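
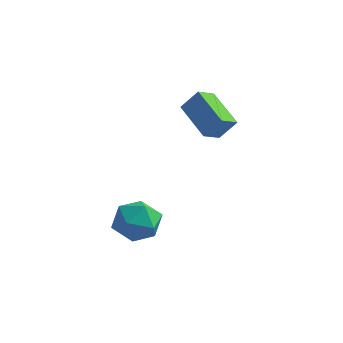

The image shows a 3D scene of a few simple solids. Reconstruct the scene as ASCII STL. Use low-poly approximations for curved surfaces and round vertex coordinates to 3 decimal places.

solid 
facet normal -0.558 -0.247 -0.792
outer loop
vertex -0.547 -0.149 1.729
vertex -2.176 0.774 2.589
vertex -0.285 0.745 1.265
endloop
endfacet
facet normal 0.790 -0.448 -0.417
outer loop
vertex 0.396 1.046 2.231
vertex -0.547 -0.149 1.729
vertex -0.285 0.745 1.265
endloop
endfacet
facet normal -0.558 -0.248 -0.792
outer loop
vertex -0.285 0.745 1.265
vertex -2.176 0.774 2.589
vertex -1.914 1.667 2.125
endloop
endfacet
facet normal 0.251 0.859 -0.445
outer loop
vertex -1.914 1.667 2.125
vertex 0.396 1.046 2.231
vertex -0.285 0.745 1.265
endloop
endfacet
facet normal -0.252 -0.859 0.445
outer loop
vertex -0.547 -0.149 1.729
vertex -1.495 1.075 3.555
vertex -2.176 0.774 2.589
endloop
endfacet
facet normal 0.790 -0.449 -0.417
outer loop
vertex 0.134 0.153 2.695
vertex -0.547 -0.149 1.729
vertex 0.396 1.046 2.231
endloop
endfacet
facet normal -0.251 -0.859 0.446
outer loop
vertex 0.134 0.153 2.695
vertex -1.495 1.075 3.555
vertex -0.547 -0.149 1.729
endloop
endfacet
facet normal -0.790 0.449 0.417
outer loop
vertex -2.176 0.774 2.589
vertex -1.495 1.075 3.555
vertex -1.914 1.667 2.125
endloop
endfacet
facet normal 0.251 0.859 -0.446
outer loop
vertex -1.233 1.969 3.091
vertex 0.396 1.046 2.231
vertex -1.914 1.667 2.125
endloop
endfacet
facet normal -0.791 0.448 0.417
outer loop
vertex -1.914 1.667 2.125
vertex -1.495 1.075 3.555
vertex -1.233 1.969 3.091
endloop
endfacet
facet normal 0.558 0.248 0.792
outer loop
vertex -1.233 1.969 3.091
vertex 0.134 0.153 2.695
vertex 0.396 1.046 2.231
endloop
endfacet
facet normal 0.558 0.247 0.792
outer loop
vertex -1.495 1.075 3.555
vertex 0.134 0.153 2.695
vertex -1.233 1.969 3.091
endloop
endfacet
facet normal -0.957 -0.229 0.178
outer loop
vertex -3.115 -2.614 -2.501
vertex -2.866 -3.748 -2.624
vertex -2.791 -3.244 -1.574
endloop
endfacet
facet normal -0.770 0.369 0.520
outer loop
vertex -3.115 -2.614 -2.501
vertex -2.791 -3.244 -1.574
vertex -2.373 -2.165 -1.72
endloop
endfacet
facet normal -0.543 0.839 0.033
outer loop
vertex -3.115 -2.614 -2.501
vertex -2.373 -2.165 -1.72
vertex -2.189 -2.001 -2.861
endloop
endfacet
facet normal -0.589 0.531 -0.609
outer loop
vertex -3.115 -2.614 -2.501
vertex -2.189 -2.001 -2.861
vertex -2.494 -2.98 -3.42
endloop
endfacet
facet normal -0.845 -0.129 -0.519
outer loop
vertex -3.115 -2.614 -2.501
vertex -2.494 -2.98 -3.42
vertex -2.866 -3.748 -2.624
endloop
endfacet
facet normal -0.224 0.215 0.951
outer loop
vertex -2.373 -2.165 -1.72
vertex -2.791 -3.244 -1.574
vertex -1.666 -3.02 -1.36
endloop
endfacet
facet normal -0.525 -0.752 0.399
outer loop
vertex -2.791 -3.244 -1.574
vertex -2.866 -3.748 -2.624
vertex -1.971 -3.999 -1.919
endloop
endfacet
facet normal -0.343 -0.591 -0.730
outer loop
vertex -2.866 -3.748 -2.624
vertex -2.494 -2.98 -3.42
vertex -1.787 -3.835 -3.06
endloop
endfacet
facet normal 0.071 0.478 -0.876
outer loop
vertex -2.494 -2.98 -3.42
vertex -2.189 -2.001 -2.861
vertex -1.369 -2.756 -3.206
endloop
endfacet
facet normal 0.145 0.976 0.164
outer loop
vertex -2.189 -2.001 -2.861
vertex -2.373 -2.165 -1.72
vertex -1.294 -2.252 -2.156
endloop
endfacet
facet normal 0.589 -0.531 0.609
outer loop
vertex -1.045 -3.386 -2.279
vertex -1.666 -3.02 -1.36
vertex -1.971 -3.999 -1.919
endloop
endfacet
facet normal 0.543 -0.839 -0.033
outer loop
vertex -1.045 -3.386 -2.279
vertex -1.971 -3.999 -1.919
vertex -1.787 -3.835 -3.06
endloop
endfacet
facet normal 0.770 -0.369 -0.520
outer loop
vertex -1.045 -3.386 -2.279
vertex -1.787 -3.835 -3.06
vertex -1.369 -2.756 -3.206
endloop
endfacet
facet normal 0.957 0.229 -0.178
outer loop
vertex -1.045 -3.386 -2.279
vertex -1.369 -2.756 -3.206
vertex -1.294 -2.252 -2.156
endloop
endfacet
facet normal 0.845 0.129 0.519
outer loop
vertex -1.045 -3.386 -2.279
vertex -1.294 -2.252 -2.156
vertex -1.666 -3.02 -1.36
endloop
endfacet
facet normal -0.071 -0.478 0.876
outer loop
vertex -1.971 -3.999 -1.919
vertex -1.666 -3.02 -1.36
vertex -2.791 -3.244 -1.574
endloop
endfacet
facet normal -0.145 -0.976 -0.164
outer loop
vertex -1.787 -3.835 -3.06
vertex -1.971 -3.999 -1.919
vertex -2.866 -3.748 -2.624
endloop
endfacet
facet normal 0.224 -0.215 -0.951
outer loop
vertex -1.369 -2.756 -3.206
vertex -1.787 -3.835 -3.06
vertex -2.494 -2.98 -3.42
endloop
endfacet
facet normal 0.525 0.752 -0.399
outer loop
vertex -1.294 -2.252 -2.156
vertex -1.369 -2.756 -3.206
vertex -2.189 -2.001 -2.861
endloop
endfacet
facet normal 0.343 0.591 0.730
outer loop
vertex -1.666 -3.02 -1.36
vertex -1.294 -2.252 -2.156
vertex -2.373 -2.165 -1.72
endloop
endfacet

endsolid


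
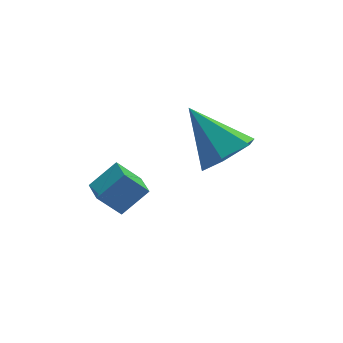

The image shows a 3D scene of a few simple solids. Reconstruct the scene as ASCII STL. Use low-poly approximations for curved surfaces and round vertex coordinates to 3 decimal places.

solid 
facet normal -0.768 -0.071 -0.636
outer loop
vertex -2.493 3.435 -1.016
vertex -2.442 4.349 -1.18
vertex -1.785 3.246 -1.85
endloop
endfacet
facet normal -0.054 -0.983 0.177
outer loop
vertex -0.878 3.331 -1.1
vertex -2.493 3.435 -1.016
vertex -1.785 3.246 -1.85
endloop
endfacet
facet normal -0.768 -0.071 -0.636
outer loop
vertex -1.785 3.246 -1.85
vertex -2.442 4.349 -1.18
vertex -1.734 4.16 -2.014
endloop
endfacet
facet normal 0.637 -0.170 -0.751
outer loop
vertex -1.734 4.16 -2.014
vertex -0.878 3.331 -1.1
vertex -1.785 3.246 -1.85
endloop
endfacet
facet normal -0.637 0.170 0.751
outer loop
vertex -2.493 3.435 -1.016
vertex -1.535 4.434 -0.43
vertex -2.442 4.349 -1.18
endloop
endfacet
facet normal -0.054 -0.983 0.177
outer loop
vertex -1.586 3.52 -0.266
vertex -2.493 3.435 -1.016
vertex -0.878 3.331 -1.1
endloop
endfacet
facet normal -0.637 0.170 0.751
outer loop
vertex -1.586 3.52 -0.266
vertex -1.535 4.434 -0.43
vertex -2.493 3.435 -1.016
endloop
endfacet
facet normal 0.054 0.983 -0.177
outer loop
vertex -2.442 4.349 -1.18
vertex -1.535 4.434 -0.43
vertex -1.734 4.16 -2.014
endloop
endfacet
facet normal 0.637 -0.170 -0.751
outer loop
vertex -0.827 4.245 -1.264
vertex -0.878 3.331 -1.1
vertex -1.734 4.16 -2.014
endloop
endfacet
facet normal 0.054 0.983 -0.177
outer loop
vertex -1.734 4.16 -2.014
vertex -1.535 4.434 -0.43
vertex -0.827 4.245 -1.264
endloop
endfacet
facet normal 0.768 0.071 0.636
outer loop
vertex -0.827 4.245 -1.264
vertex -1.586 3.52 -0.266
vertex -0.878 3.331 -1.1
endloop
endfacet
facet normal 0.768 0.071 0.636
outer loop
vertex -1.535 4.434 -0.43
vertex -1.586 3.52 -0.266
vertex -0.827 4.245 -1.264
endloop
endfacet
facet normal 0.374 -0.637 -0.674
outer loop
vertex 2.027 2.646 0.791
vertex 1.558 3.151 0.053
vertex 2.494 3.411 0.327
endloop
endfacet
facet normal 0.594 0.120 0.795
outer loop
vertex 2.027 2.646 0.791
vertex 2.494 3.411 0.327
vertex 0.782 4.469 1.447
endloop
endfacet
facet normal 0.374 -0.637 -0.674
outer loop
vertex 2.494 3.411 0.327
vertex 1.558 3.151 0.053
vertex 2.025 3.916 -0.411
endloop
endfacet
facet normal 0.593 0.788 0.162
outer loop
vertex 2.494 3.411 0.327
vertex 2.025 3.916 -0.411
vertex 0.782 4.469 1.447
endloop
endfacet
facet normal 0.375 -0.637 -0.673
outer loop
vertex 2.025 3.916 -0.411
vertex 1.558 3.151 0.053
vertex 1.089 3.655 -0.686
endloop
endfacet
facet normal -0.147 0.917 -0.371
outer loop
vertex 2.025 3.916 -0.411
vertex 1.089 3.655 -0.686
vertex 0.782 4.469 1.447
endloop
endfacet
facet normal 0.374 -0.638 -0.673
outer loop
vertex 1.089 3.655 -0.686
vertex 1.558 3.151 0.053
vertex 0.621 2.89 -0.221
endloop
endfacet
facet normal -0.886 0.377 -0.271
outer loop
vertex 1.089 3.655 -0.686
vertex 0.621 2.89 -0.221
vertex 0.782 4.469 1.447
endloop
endfacet
facet normal 0.374 -0.637 -0.674
outer loop
vertex 0.621 2.89 -0.221
vertex 1.558 3.151 0.053
vertex 1.09 2.385 0.517
endloop
endfacet
facet normal -0.885 -0.292 0.362
outer loop
vertex 0.621 2.89 -0.221
vertex 1.09 2.385 0.517
vertex 0.782 4.469 1.447
endloop
endfacet
facet normal 0.374 -0.637 -0.674
outer loop
vertex 1.09 2.385 0.517
vertex 1.558 3.151 0.053
vertex 2.027 2.646 0.791
endloop
endfacet
facet normal -0.145 -0.421 0.895
outer loop
vertex 1.09 2.385 0.517
vertex 2.027 2.646 0.791
vertex 0.782 4.469 1.447
endloop
endfacet

endsolid


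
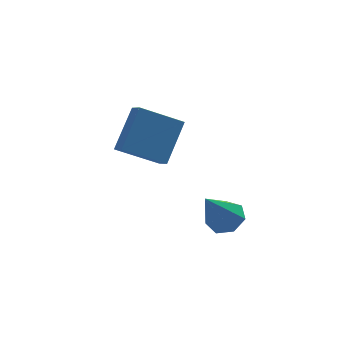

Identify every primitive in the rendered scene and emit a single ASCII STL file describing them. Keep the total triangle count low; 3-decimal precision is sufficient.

solid 
facet normal 0.490 0.259 -0.832
outer loop
vertex 0.691 -1.156 -2.927
vertex 0.114 -0.614 -3.098
vertex 0.792 -0.511 -2.667
endloop
endfacet
facet normal 0.647 -0.370 0.666
outer loop
vertex 0.691 -1.156 -2.927
vertex 0.792 -0.511 -2.667
vertex -0.894 -1.146 -1.382
endloop
endfacet
facet normal 0.490 0.258 -0.833
outer loop
vertex 0.792 -0.511 -2.667
vertex 0.114 -0.614 -3.098
vertex 0.383 0.057 -2.732
endloop
endfacet
facet normal 0.448 0.413 0.793
outer loop
vertex 0.792 -0.511 -2.667
vertex 0.383 0.057 -2.732
vertex -0.894 -1.146 -1.382
endloop
endfacet
facet normal 0.489 0.258 -0.833
outer loop
vertex 0.383 0.057 -2.732
vertex 0.114 -0.614 -3.098
vertex -0.229 0.119 -3.072
endloop
endfacet
facet normal -0.212 0.821 0.531
outer loop
vertex 0.383 0.057 -2.732
vertex -0.229 0.119 -3.072
vertex -0.894 -1.146 -1.382
endloop
endfacet
facet normal 0.490 0.259 -0.833
outer loop
vertex -0.229 0.119 -3.072
vertex 0.114 -0.614 -3.098
vertex -0.582 -0.371 -3.432
endloop
endfacet
facet normal -0.835 0.544 0.079
outer loop
vertex -0.229 0.119 -3.072
vertex -0.582 -0.371 -3.432
vertex -0.894 -1.146 -1.382
endloop
endfacet
facet normal 0.490 0.258 -0.833
outer loop
vertex -0.582 -0.371 -3.432
vertex 0.114 -0.614 -3.098
vertex -0.411 -1.044 -3.54
endloop
endfacet
facet normal -0.953 -0.206 -0.223
outer loop
vertex -0.582 -0.371 -3.432
vertex -0.411 -1.044 -3.54
vertex -0.894 -1.146 -1.382
endloop
endfacet
facet normal 0.490 0.258 -0.833
outer loop
vertex -0.411 -1.044 -3.54
vertex 0.114 -0.614 -3.098
vertex 0.156 -1.393 -3.315
endloop
endfacet
facet normal -0.475 -0.867 -0.147
outer loop
vertex -0.411 -1.044 -3.54
vertex 0.156 -1.393 -3.315
vertex -0.894 -1.146 -1.382
endloop
endfacet
facet normal 0.490 0.258 -0.833
outer loop
vertex 0.156 -1.393 -3.315
vertex 0.114 -0.614 -3.098
vertex 0.691 -1.156 -2.927
endloop
endfacet
facet normal 0.236 -0.939 0.248
outer loop
vertex 0.156 -1.393 -3.315
vertex 0.691 -1.156 -2.927
vertex -0.894 -1.146 -1.382
endloop
endfacet
facet normal -0.852 0.211 0.479
outer loop
vertex -2.714 3.171 -1.19
vertex -1.634 4.233 0.265
vertex -2.793 3.865 -1.637
endloop
endfacet
facet normal -0.515 -0.505 -0.693
outer loop
vertex -1.106 3.447 -2.585
vertex -2.714 3.171 -1.19
vertex -2.793 3.865 -1.637
endloop
endfacet
facet normal -0.852 0.212 0.478
outer loop
vertex -2.793 3.865 -1.637
vertex -1.634 4.233 0.265
vertex -1.713 4.927 -0.183
endloop
endfacet
facet normal -0.096 0.836 -0.540
outer loop
vertex -1.713 4.927 -0.183
vertex -1.106 3.447 -2.585
vertex -2.793 3.865 -1.637
endloop
endfacet
facet normal 0.096 -0.837 0.539
outer loop
vertex -2.714 3.171 -1.19
vertex 0.053 3.815 -0.683
vertex -1.634 4.233 0.265
endloop
endfacet
facet normal -0.514 -0.506 -0.693
outer loop
vertex -1.027 2.753 -2.137
vertex -2.714 3.171 -1.19
vertex -1.106 3.447 -2.585
endloop
endfacet
facet normal 0.096 -0.836 0.540
outer loop
vertex -1.027 2.753 -2.137
vertex 0.053 3.815 -0.683
vertex -2.714 3.171 -1.19
endloop
endfacet
facet normal 0.514 0.506 0.693
outer loop
vertex -1.634 4.233 0.265
vertex 0.053 3.815 -0.683
vertex -1.713 4.927 -0.183
endloop
endfacet
facet normal -0.096 0.836 -0.540
outer loop
vertex -0.026 4.509 -1.13
vertex -1.106 3.447 -2.585
vertex -1.713 4.927 -0.183
endloop
endfacet
facet normal 0.514 0.505 0.693
outer loop
vertex -1.713 4.927 -0.183
vertex 0.053 3.815 -0.683
vertex -0.026 4.509 -1.13
endloop
endfacet
facet normal 0.852 -0.212 -0.478
outer loop
vertex -0.026 4.509 -1.13
vertex -1.027 2.753 -2.137
vertex -1.106 3.447 -2.585
endloop
endfacet
facet normal 0.852 -0.211 -0.479
outer loop
vertex 0.053 3.815 -0.683
vertex -1.027 2.753 -2.137
vertex -0.026 4.509 -1.13
endloop
endfacet

endsolid


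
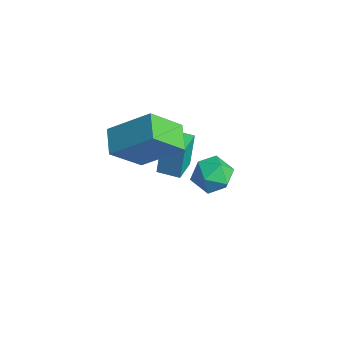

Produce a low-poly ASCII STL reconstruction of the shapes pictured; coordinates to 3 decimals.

solid 
facet normal 0.102 0.879 -0.466
outer loop
vertex 0.536 -2.797 2.628
vertex -0.176 -2.602 2.839
vertex 0.42 -2.431 3.292
endloop
endfacet
facet normal 0.733 0.642 -0.226
outer loop
vertex 0.536 -2.797 2.628
vertex 0.42 -2.431 3.292
vertex 0.919 -3.013 3.256
endloop
endfacet
facet normal 0.854 0.003 -0.520
outer loop
vertex 0.536 -2.797 2.628
vertex 0.919 -3.013 3.256
vertex 0.632 -3.543 2.781
endloop
endfacet
facet normal 0.301 -0.154 -0.941
outer loop
vertex 0.536 -2.797 2.628
vertex 0.632 -3.543 2.781
vertex -0.045 -3.289 2.523
endloop
endfacet
facet normal -0.163 0.386 -0.908
outer loop
vertex 0.536 -2.797 2.628
vertex -0.045 -3.289 2.523
vertex -0.176 -2.602 2.839
endloop
endfacet
facet normal 0.681 0.554 0.480
outer loop
vertex 0.919 -3.013 3.256
vertex 0.42 -2.431 3.292
vertex 0.445 -2.951 3.857
endloop
endfacet
facet normal -0.339 0.936 0.092
outer loop
vertex 0.42 -2.431 3.292
vertex -0.176 -2.602 2.839
vertex -0.232 -2.697 3.599
endloop
endfacet
facet normal -0.771 0.139 -0.622
outer loop
vertex -0.176 -2.602 2.839
vertex -0.045 -3.289 2.523
vertex -0.519 -3.227 3.124
endloop
endfacet
facet normal -0.018 -0.736 -0.677
outer loop
vertex -0.045 -3.289 2.523
vertex 0.632 -3.543 2.781
vertex -0.02 -3.809 3.088
endloop
endfacet
facet normal 0.878 -0.479 0.005
outer loop
vertex 0.632 -3.543 2.781
vertex 0.919 -3.013 3.256
vertex 0.576 -3.638 3.541
endloop
endfacet
facet normal -0.301 0.154 0.941
outer loop
vertex -0.136 -3.443 3.752
vertex 0.445 -2.951 3.857
vertex -0.232 -2.697 3.599
endloop
endfacet
facet normal -0.854 -0.003 0.520
outer loop
vertex -0.136 -3.443 3.752
vertex -0.232 -2.697 3.599
vertex -0.519 -3.227 3.124
endloop
endfacet
facet normal -0.733 -0.642 0.226
outer loop
vertex -0.136 -3.443 3.752
vertex -0.519 -3.227 3.124
vertex -0.02 -3.809 3.088
endloop
endfacet
facet normal -0.102 -0.879 0.466
outer loop
vertex -0.136 -3.443 3.752
vertex -0.02 -3.809 3.088
vertex 0.576 -3.638 3.541
endloop
endfacet
facet normal 0.163 -0.386 0.908
outer loop
vertex -0.136 -3.443 3.752
vertex 0.576 -3.638 3.541
vertex 0.445 -2.951 3.857
endloop
endfacet
facet normal 0.018 0.736 0.677
outer loop
vertex -0.232 -2.697 3.599
vertex 0.445 -2.951 3.857
vertex 0.42 -2.431 3.292
endloop
endfacet
facet normal -0.878 0.479 -0.005
outer loop
vertex -0.519 -3.227 3.124
vertex -0.232 -2.697 3.599
vertex -0.176 -2.602 2.839
endloop
endfacet
facet normal -0.681 -0.554 -0.480
outer loop
vertex -0.02 -3.809 3.088
vertex -0.519 -3.227 3.124
vertex -0.045 -3.289 2.523
endloop
endfacet
facet normal 0.339 -0.936 -0.092
outer loop
vertex 0.576 -3.638 3.541
vertex -0.02 -3.809 3.088
vertex 0.632 -3.543 2.781
endloop
endfacet
facet normal 0.771 -0.139 0.622
outer loop
vertex 0.445 -2.951 3.857
vertex 0.576 -3.638 3.541
vertex 0.919 -3.013 3.256
endloop
endfacet
facet normal -0.628 0.753 -0.198
outer loop
vertex -4.62 -1.757 0.74
vertex -3.955 -1.214 0.697
vertex -4.496 -2.02 -0.65
endloop
endfacet
facet normal -0.774 -0.631 0.050
outer loop
vertex -3.825 -2.826 -0.437
vertex -4.62 -1.757 0.74
vertex -4.496 -2.02 -0.65
endloop
endfacet
facet normal -0.627 0.753 -0.199
outer loop
vertex -4.496 -2.02 -0.65
vertex -3.955 -1.214 0.697
vertex -3.83 -1.477 -0.693
endloop
endfacet
facet normal 0.088 -0.185 -0.979
outer loop
vertex -3.83 -1.477 -0.693
vertex -3.825 -2.826 -0.437
vertex -4.496 -2.02 -0.65
endloop
endfacet
facet normal -0.088 0.185 0.979
outer loop
vertex -4.62 -1.757 0.74
vertex -3.284 -2.02 0.91
vertex -3.955 -1.214 0.697
endloop
endfacet
facet normal -0.774 -0.631 0.050
outer loop
vertex -3.95 -2.563 0.953
vertex -4.62 -1.757 0.74
vertex -3.825 -2.826 -0.437
endloop
endfacet
facet normal -0.088 0.185 0.979
outer loop
vertex -3.95 -2.563 0.953
vertex -3.284 -2.02 0.91
vertex -4.62 -1.757 0.74
endloop
endfacet
facet normal 0.774 0.631 -0.050
outer loop
vertex -3.955 -1.214 0.697
vertex -3.284 -2.02 0.91
vertex -3.83 -1.477 -0.693
endloop
endfacet
facet normal 0.088 -0.185 -0.979
outer loop
vertex -3.16 -2.283 -0.48
vertex -3.825 -2.826 -0.437
vertex -3.83 -1.477 -0.693
endloop
endfacet
facet normal 0.775 0.631 -0.050
outer loop
vertex -3.83 -1.477 -0.693
vertex -3.284 -2.02 0.91
vertex -3.16 -2.283 -0.48
endloop
endfacet
facet normal 0.628 -0.753 0.199
outer loop
vertex -3.16 -2.283 -0.48
vertex -3.95 -2.563 0.953
vertex -3.825 -2.826 -0.437
endloop
endfacet
facet normal 0.627 -0.753 0.198
outer loop
vertex -3.284 -2.02 0.91
vertex -3.95 -2.563 0.953
vertex -3.16 -2.283 -0.48
endloop
endfacet
facet normal -0.844 0.407 0.350
outer loop
vertex -3.627 -4.815 3.197
vertex -2.627 -3.735 4.35
vertex -3.547 -3.654 2.041
endloop
endfacet
facet normal -0.535 -0.578 -0.617
outer loop
vertex -2.653 -4.085 1.67
vertex -3.627 -4.815 3.197
vertex -3.547 -3.654 2.041
endloop
endfacet
facet normal -0.844 0.406 0.351
outer loop
vertex -3.547 -3.654 2.041
vertex -2.627 -3.735 4.35
vertex -2.548 -2.574 3.195
endloop
endfacet
facet normal 0.049 0.708 -0.705
outer loop
vertex -2.548 -2.574 3.195
vertex -2.653 -4.085 1.67
vertex -3.547 -3.654 2.041
endloop
endfacet
facet normal -0.049 -0.708 0.705
outer loop
vertex -3.627 -4.815 3.197
vertex -1.733 -4.166 3.979
vertex -2.627 -3.735 4.35
endloop
endfacet
facet normal -0.535 -0.577 -0.617
outer loop
vertex -2.732 -5.246 2.825
vertex -3.627 -4.815 3.197
vertex -2.653 -4.085 1.67
endloop
endfacet
facet normal -0.048 -0.708 0.704
outer loop
vertex -2.732 -5.246 2.825
vertex -1.733 -4.166 3.979
vertex -3.627 -4.815 3.197
endloop
endfacet
facet normal 0.535 0.578 0.617
outer loop
vertex -2.627 -3.735 4.35
vertex -1.733 -4.166 3.979
vertex -2.548 -2.574 3.195
endloop
endfacet
facet normal 0.048 0.708 -0.705
outer loop
vertex -1.653 -3.005 2.823
vertex -2.653 -4.085 1.67
vertex -2.548 -2.574 3.195
endloop
endfacet
facet normal 0.535 0.578 0.617
outer loop
vertex -2.548 -2.574 3.195
vertex -1.733 -4.166 3.979
vertex -1.653 -3.005 2.823
endloop
endfacet
facet normal 0.844 -0.406 -0.351
outer loop
vertex -1.653 -3.005 2.823
vertex -2.732 -5.246 2.825
vertex -2.653 -4.085 1.67
endloop
endfacet
facet normal 0.844 -0.407 -0.350
outer loop
vertex -1.733 -4.166 3.979
vertex -2.732 -5.246 2.825
vertex -1.653 -3.005 2.823
endloop
endfacet

endsolid


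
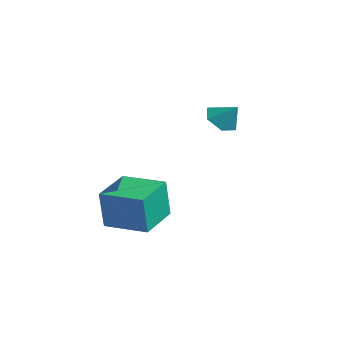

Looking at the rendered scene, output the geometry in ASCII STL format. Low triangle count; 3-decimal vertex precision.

solid 
facet normal -0.835 -0.550 -0.020
outer loop
vertex 1.563 -4.15 -1.078
vertex 0.429 -2.439 -0.741
vertex 1.417 -3.855 -3.061
endloop
endfacet
facet normal 0.545 -0.823 -0.162
outer loop
vertex 3.171 -2.701 -3.019
vertex 1.563 -4.15 -1.078
vertex 1.417 -3.855 -3.061
endloop
endfacet
facet normal -0.835 -0.550 -0.020
outer loop
vertex 1.417 -3.855 -3.061
vertex 0.429 -2.439 -0.741
vertex 0.283 -2.145 -2.724
endloop
endfacet
facet normal -0.073 0.146 -0.987
outer loop
vertex 0.283 -2.145 -2.724
vertex 3.171 -2.701 -3.019
vertex 1.417 -3.855 -3.061
endloop
endfacet
facet normal 0.073 -0.146 0.987
outer loop
vertex 1.563 -4.15 -1.078
vertex 2.183 -1.285 -0.699
vertex 0.429 -2.439 -0.741
endloop
endfacet
facet normal 0.545 -0.822 -0.162
outer loop
vertex 3.317 -2.995 -1.036
vertex 1.563 -4.15 -1.078
vertex 3.171 -2.701 -3.019
endloop
endfacet
facet normal 0.073 -0.146 0.987
outer loop
vertex 3.317 -2.995 -1.036
vertex 2.183 -1.285 -0.699
vertex 1.563 -4.15 -1.078
endloop
endfacet
facet normal -0.545 0.823 0.162
outer loop
vertex 0.429 -2.439 -0.741
vertex 2.183 -1.285 -0.699
vertex 0.283 -2.145 -2.724
endloop
endfacet
facet normal -0.073 0.146 -0.987
outer loop
vertex 2.037 -0.99 -2.682
vertex 3.171 -2.701 -3.019
vertex 0.283 -2.145 -2.724
endloop
endfacet
facet normal -0.545 0.822 0.162
outer loop
vertex 0.283 -2.145 -2.724
vertex 2.183 -1.285 -0.699
vertex 2.037 -0.99 -2.682
endloop
endfacet
facet normal 0.835 0.550 0.020
outer loop
vertex 2.037 -0.99 -2.682
vertex 3.317 -2.995 -1.036
vertex 3.171 -2.701 -3.019
endloop
endfacet
facet normal 0.835 0.550 0.020
outer loop
vertex 2.183 -1.285 -0.699
vertex 3.317 -2.995 -1.036
vertex 2.037 -0.99 -2.682
endloop
endfacet
facet normal -0.619 -0.315 -0.719
outer loop
vertex 1.391 2.623 1.414
vertex 0.919 2.171 2.018
vertex 0.709 3.015 1.829
endloop
endfacet
facet normal 0.478 0.877 -0.044
outer loop
vertex 1.391 2.623 1.414
vertex 0.709 3.015 1.829
vertex 1.661 2.549 2.882
endloop
endfacet
facet normal -0.618 -0.315 -0.720
outer loop
vertex 0.709 3.015 1.829
vertex 0.919 2.171 2.018
vertex 0.236 2.563 2.433
endloop
endfacet
facet normal -0.153 0.845 0.512
outer loop
vertex 0.709 3.015 1.829
vertex 0.236 2.563 2.433
vertex 1.661 2.549 2.882
endloop
endfacet
facet normal -0.618 -0.315 -0.720
outer loop
vertex 0.236 2.563 2.433
vertex 0.919 2.171 2.018
vertex 0.446 1.719 2.622
endloop
endfacet
facet normal -0.296 0.138 0.945
outer loop
vertex 0.236 2.563 2.433
vertex 0.446 1.719 2.622
vertex 1.661 2.549 2.882
endloop
endfacet
facet normal -0.618 -0.315 -0.720
outer loop
vertex 0.446 1.719 2.622
vertex 0.919 2.171 2.018
vertex 1.129 1.327 2.207
endloop
endfacet
facet normal 0.191 -0.537 0.822
outer loop
vertex 0.446 1.719 2.622
vertex 1.129 1.327 2.207
vertex 1.661 2.549 2.882
endloop
endfacet
facet normal -0.619 -0.315 -0.719
outer loop
vertex 1.129 1.327 2.207
vertex 0.919 2.171 2.018
vertex 1.601 1.779 1.603
endloop
endfacet
facet normal 0.822 -0.504 0.265
outer loop
vertex 1.129 1.327 2.207
vertex 1.601 1.779 1.603
vertex 1.661 2.549 2.882
endloop
endfacet
facet normal -0.619 -0.315 -0.719
outer loop
vertex 1.601 1.779 1.603
vertex 0.919 2.171 2.018
vertex 1.391 2.623 1.414
endloop
endfacet
facet normal 0.965 0.203 -0.167
outer loop
vertex 1.601 1.779 1.603
vertex 1.391 2.623 1.414
vertex 1.661 2.549 2.882
endloop
endfacet

endsolid


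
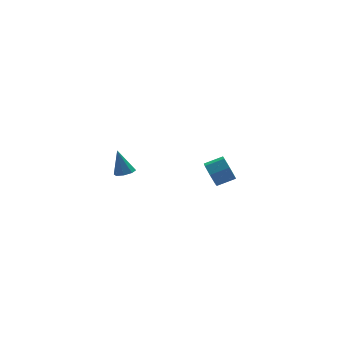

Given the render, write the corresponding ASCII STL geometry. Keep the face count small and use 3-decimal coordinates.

solid 
facet normal -0.915 0.151 -0.373
outer loop
vertex 3.769 2.712 -4.093
vertex 3.46 2.39 -3.466
vertex 3.633 3.13 -3.59
endloop
endfacet
facet normal 0.348 0.765 -0.542
outer loop
vertex 3.769 2.712 -4.093
vertex 3.633 3.13 -3.59
vertex 4.73 2.552 -3.701
endloop
endfacet
facet normal 0.348 0.765 -0.542
outer loop
vertex 4.73 2.552 -3.701
vertex 3.633 3.13 -3.59
vertex 4.594 2.97 -3.198
endloop
endfacet
facet normal 0.915 -0.152 0.374
outer loop
vertex 4.73 2.552 -3.701
vertex 4.594 2.97 -3.198
vertex 4.42 2.23 -3.074
endloop
endfacet
facet normal -0.915 0.151 -0.374
outer loop
vertex 3.633 3.13 -3.59
vertex 3.46 2.39 -3.466
vertex 3.366 2.99 -2.993
endloop
endfacet
facet normal 0.058 0.966 0.252
outer loop
vertex 3.633 3.13 -3.59
vertex 3.366 2.99 -2.993
vertex 4.594 2.97 -3.198
endloop
endfacet
facet normal 0.058 0.966 0.251
outer loop
vertex 4.594 2.97 -3.198
vertex 3.366 2.99 -2.993
vertex 4.327 2.831 -2.601
endloop
endfacet
facet normal 0.915 -0.153 0.374
outer loop
vertex 4.594 2.97 -3.198
vertex 4.327 2.831 -2.601
vertex 4.42 2.23 -3.074
endloop
endfacet
facet normal -0.915 0.152 -0.374
outer loop
vertex 3.366 2.99 -2.993
vertex 3.46 2.39 -3.466
vertex 3.17 2.399 -2.753
endloop
endfacet
facet normal -0.276 0.439 0.855
outer loop
vertex 3.366 2.99 -2.993
vertex 3.17 2.399 -2.753
vertex 4.327 2.831 -2.601
endloop
endfacet
facet normal -0.276 0.438 0.855
outer loop
vertex 4.327 2.831 -2.601
vertex 3.17 2.399 -2.753
vertex 4.131 2.239 -2.361
endloop
endfacet
facet normal 0.915 -0.152 0.373
outer loop
vertex 4.327 2.831 -2.601
vertex 4.131 2.239 -2.361
vertex 4.42 2.23 -3.074
endloop
endfacet
facet normal -0.915 0.153 -0.374
outer loop
vertex 3.17 2.399 -2.753
vertex 3.46 2.39 -3.466
vertex 3.191 1.801 -3.049
endloop
endfacet
facet normal -0.402 -0.418 0.815
outer loop
vertex 3.17 2.399 -2.753
vertex 3.191 1.801 -3.049
vertex 4.131 2.239 -2.361
endloop
endfacet
facet normal -0.402 -0.418 0.815
outer loop
vertex 4.131 2.239 -2.361
vertex 3.191 1.801 -3.049
vertex 4.152 1.641 -2.657
endloop
endfacet
facet normal 0.915 -0.152 0.373
outer loop
vertex 4.131 2.239 -2.361
vertex 4.152 1.641 -2.657
vertex 4.42 2.23 -3.074
endloop
endfacet
facet normal -0.915 0.153 -0.374
outer loop
vertex 3.191 1.801 -3.049
vertex 3.46 2.39 -3.466
vertex 3.415 1.646 -3.66
endloop
endfacet
facet normal -0.226 -0.961 0.161
outer loop
vertex 3.191 1.801 -3.049
vertex 3.415 1.646 -3.66
vertex 4.152 1.641 -2.657
endloop
endfacet
facet normal -0.226 -0.961 0.161
outer loop
vertex 4.152 1.641 -2.657
vertex 3.415 1.646 -3.66
vertex 4.376 1.486 -3.267
endloop
endfacet
facet normal 0.915 -0.151 0.374
outer loop
vertex 4.152 1.641 -2.657
vertex 4.376 1.486 -3.267
vertex 4.42 2.23 -3.074
endloop
endfacet
facet normal -0.915 0.153 -0.373
outer loop
vertex 3.415 1.646 -3.66
vertex 3.46 2.39 -3.466
vertex 3.672 2.051 -4.124
endloop
endfacet
facet normal 0.121 -0.780 -0.614
outer loop
vertex 3.415 1.646 -3.66
vertex 3.672 2.051 -4.124
vertex 4.376 1.486 -3.267
endloop
endfacet
facet normal 0.121 -0.780 -0.614
outer loop
vertex 4.376 1.486 -3.267
vertex 3.672 2.051 -4.124
vertex 4.633 1.892 -3.732
endloop
endfacet
facet normal 0.915 -0.151 0.374
outer loop
vertex 4.376 1.486 -3.267
vertex 4.633 1.892 -3.732
vertex 4.42 2.23 -3.074
endloop
endfacet
facet normal -0.915 0.152 -0.373
outer loop
vertex 3.672 2.051 -4.124
vertex 3.46 2.39 -3.466
vertex 3.769 2.712 -4.093
endloop
endfacet
facet normal 0.376 -0.012 -0.927
outer loop
vertex 3.672 2.051 -4.124
vertex 3.769 2.712 -4.093
vertex 4.633 1.892 -3.732
endloop
endfacet
facet normal 0.376 -0.012 -0.927
outer loop
vertex 4.633 1.892 -3.732
vertex 3.769 2.712 -4.093
vertex 4.73 2.552 -3.701
endloop
endfacet
facet normal 0.915 -0.152 0.374
outer loop
vertex 4.633 1.892 -3.732
vertex 4.73 2.552 -3.701
vertex 4.42 2.23 -3.074
endloop
endfacet
facet normal 0.140 -0.354 -0.925
outer loop
vertex -2.294 -2.48 1.431
vertex -2.758 -2.293 1.289
vertex -2.272 -2.108 1.292
endloop
endfacet
facet normal 0.881 0.119 0.457
outer loop
vertex -2.294 -2.48 1.431
vertex -2.272 -2.108 1.292
vertex -2.942 -1.827 2.511
endloop
endfacet
facet normal 0.140 -0.352 -0.926
outer loop
vertex -2.272 -2.108 1.292
vertex -2.758 -2.293 1.289
vertex -2.535 -1.844 1.152
endloop
endfacet
facet normal 0.646 0.741 0.184
outer loop
vertex -2.272 -2.108 1.292
vertex -2.535 -1.844 1.152
vertex -2.942 -1.827 2.511
endloop
endfacet
facet normal 0.140 -0.352 -0.925
outer loop
vertex -2.535 -1.844 1.152
vertex -2.758 -2.293 1.289
vertex -2.929 -1.843 1.092
endloop
endfacet
facet normal 0.004 1.000 -0.011
outer loop
vertex -2.535 -1.844 1.152
vertex -2.929 -1.843 1.092
vertex -2.942 -1.827 2.511
endloop
endfacet
facet normal 0.139 -0.352 -0.925
outer loop
vertex -2.929 -1.843 1.092
vertex -2.758 -2.293 1.289
vertex -3.222 -2.106 1.148
endloop
endfacet
facet normal -0.669 0.743 -0.015
outer loop
vertex -2.929 -1.843 1.092
vertex -3.222 -2.106 1.148
vertex -2.942 -1.827 2.511
endloop
endfacet
facet normal 0.138 -0.354 -0.925
outer loop
vertex -3.222 -2.106 1.148
vertex -2.758 -2.293 1.289
vertex -3.244 -2.478 1.287
endloop
endfacet
facet normal -0.977 0.123 0.175
outer loop
vertex -3.222 -2.106 1.148
vertex -3.244 -2.478 1.287
vertex -2.942 -1.827 2.511
endloop
endfacet
facet normal 0.138 -0.353 -0.925
outer loop
vertex -3.244 -2.478 1.287
vertex -2.758 -2.293 1.289
vertex -2.981 -2.742 1.427
endloop
endfacet
facet normal -0.741 -0.500 0.449
outer loop
vertex -3.244 -2.478 1.287
vertex -2.981 -2.742 1.427
vertex -2.942 -1.827 2.511
endloop
endfacet
facet normal 0.140 -0.354 -0.925
outer loop
vertex -2.981 -2.742 1.427
vertex -2.758 -2.293 1.289
vertex -2.587 -2.743 1.487
endloop
endfacet
facet normal -0.100 -0.759 0.644
outer loop
vertex -2.981 -2.742 1.427
vertex -2.587 -2.743 1.487
vertex -2.942 -1.827 2.511
endloop
endfacet
facet normal 0.141 -0.354 -0.925
outer loop
vertex -2.587 -2.743 1.487
vertex -2.758 -2.293 1.289
vertex -2.294 -2.48 1.431
endloop
endfacet
facet normal 0.574 -0.501 0.647
outer loop
vertex -2.587 -2.743 1.487
vertex -2.294 -2.48 1.431
vertex -2.942 -1.827 2.511
endloop
endfacet

endsolid


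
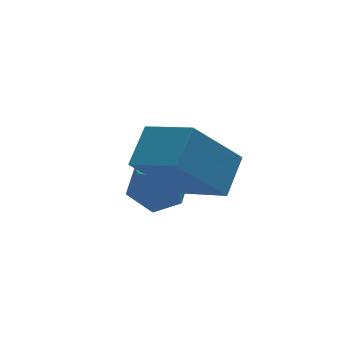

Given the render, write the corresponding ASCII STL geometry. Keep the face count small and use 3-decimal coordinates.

solid 
facet normal -0.597 -0.604 -0.528
outer loop
vertex 0.997 0.557 4.774
vertex 0.209 1.928 4.097
vertex 2.439 0.571 3.126
endloop
endfacet
facet normal 0.458 -0.797 0.394
outer loop
vertex 3.251 1.392 3.843
vertex 0.997 0.557 4.774
vertex 2.439 0.571 3.126
endloop
endfacet
facet normal -0.597 -0.604 -0.527
outer loop
vertex 2.439 0.571 3.126
vertex 0.209 1.928 4.097
vertex 1.651 1.942 2.448
endloop
endfacet
facet normal 0.658 0.006 -0.753
outer loop
vertex 1.651 1.942 2.448
vertex 3.251 1.392 3.843
vertex 2.439 0.571 3.126
endloop
endfacet
facet normal -0.658 -0.007 0.753
outer loop
vertex 0.997 0.557 4.774
vertex 1.021 2.749 4.814
vertex 0.209 1.928 4.097
endloop
endfacet
facet normal 0.458 -0.797 0.394
outer loop
vertex 1.809 1.378 5.492
vertex 0.997 0.557 4.774
vertex 3.251 1.392 3.843
endloop
endfacet
facet normal -0.659 -0.007 0.752
outer loop
vertex 1.809 1.378 5.492
vertex 1.021 2.749 4.814
vertex 0.997 0.557 4.774
endloop
endfacet
facet normal -0.458 0.797 -0.394
outer loop
vertex 0.209 1.928 4.097
vertex 1.021 2.749 4.814
vertex 1.651 1.942 2.448
endloop
endfacet
facet normal 0.658 0.007 -0.753
outer loop
vertex 2.463 2.763 3.166
vertex 3.251 1.392 3.843
vertex 1.651 1.942 2.448
endloop
endfacet
facet normal -0.458 0.797 -0.394
outer loop
vertex 1.651 1.942 2.448
vertex 1.021 2.749 4.814
vertex 2.463 2.763 3.166
endloop
endfacet
facet normal 0.597 0.604 0.528
outer loop
vertex 2.463 2.763 3.166
vertex 1.809 1.378 5.492
vertex 3.251 1.392 3.843
endloop
endfacet
facet normal 0.597 0.604 0.528
outer loop
vertex 1.021 2.749 4.814
vertex 1.809 1.378 5.492
vertex 2.463 2.763 3.166
endloop
endfacet
facet normal -0.299 0.512 0.806
outer loop
vertex 1.23 4.075 2.066
vertex 0.989 3.237 2.509
vertex 1.89 3.602 2.611
endloop
endfacet
facet normal 0.227 0.855 0.467
outer loop
vertex 1.23 4.075 2.066
vertex 1.89 3.602 2.611
vertex 2.154 3.998 1.757
endloop
endfacet
facet normal 0.014 0.979 -0.203
outer loop
vertex 1.23 4.075 2.066
vertex 2.154 3.998 1.757
vertex 1.416 3.878 1.127
endloop
endfacet
facet normal -0.645 0.712 -0.277
outer loop
vertex 1.23 4.075 2.066
vertex 1.416 3.878 1.127
vertex 0.696 3.407 1.592
endloop
endfacet
facet normal -0.837 0.424 0.346
outer loop
vertex 1.23 4.075 2.066
vertex 0.696 3.407 1.592
vertex 0.989 3.237 2.509
endloop
endfacet
facet normal 0.793 0.421 0.440
outer loop
vertex 2.154 3.998 1.757
vertex 1.89 3.602 2.611
vertex 2.484 3.113 2.008
endloop
endfacet
facet normal -0.057 -0.135 0.989
outer loop
vertex 1.89 3.602 2.611
vertex 0.989 3.237 2.509
vertex 1.764 2.642 2.473
endloop
endfacet
facet normal -0.929 -0.277 0.246
outer loop
vertex 0.989 3.237 2.509
vertex 0.696 3.407 1.592
vertex 1.026 2.522 1.843
endloop
endfacet
facet normal -0.618 0.191 -0.763
outer loop
vertex 0.696 3.407 1.592
vertex 1.416 3.878 1.127
vertex 1.29 2.918 0.989
endloop
endfacet
facet normal 0.448 0.622 -0.643
outer loop
vertex 1.416 3.878 1.127
vertex 2.154 3.998 1.757
vertex 2.191 3.283 1.091
endloop
endfacet
facet normal 0.645 -0.712 0.277
outer loop
vertex 1.95 2.445 1.534
vertex 2.484 3.113 2.008
vertex 1.764 2.642 2.473
endloop
endfacet
facet normal -0.014 -0.979 0.203
outer loop
vertex 1.95 2.445 1.534
vertex 1.764 2.642 2.473
vertex 1.026 2.522 1.843
endloop
endfacet
facet normal -0.227 -0.855 -0.467
outer loop
vertex 1.95 2.445 1.534
vertex 1.026 2.522 1.843
vertex 1.29 2.918 0.989
endloop
endfacet
facet normal 0.299 -0.512 -0.806
outer loop
vertex 1.95 2.445 1.534
vertex 1.29 2.918 0.989
vertex 2.191 3.283 1.091
endloop
endfacet
facet normal 0.837 -0.424 -0.346
outer loop
vertex 1.95 2.445 1.534
vertex 2.191 3.283 1.091
vertex 2.484 3.113 2.008
endloop
endfacet
facet normal 0.618 -0.191 0.763
outer loop
vertex 1.764 2.642 2.473
vertex 2.484 3.113 2.008
vertex 1.89 3.602 2.611
endloop
endfacet
facet normal -0.448 -0.622 0.643
outer loop
vertex 1.026 2.522 1.843
vertex 1.764 2.642 2.473
vertex 0.989 3.237 2.509
endloop
endfacet
facet normal -0.793 -0.421 -0.440
outer loop
vertex 1.29 2.918 0.989
vertex 1.026 2.522 1.843
vertex 0.696 3.407 1.592
endloop
endfacet
facet normal 0.057 0.135 -0.989
outer loop
vertex 2.191 3.283 1.091
vertex 1.29 2.918 0.989
vertex 1.416 3.878 1.127
endloop
endfacet
facet normal 0.929 0.277 -0.246
outer loop
vertex 2.484 3.113 2.008
vertex 2.191 3.283 1.091
vertex 2.154 3.998 1.757
endloop
endfacet

endsolid


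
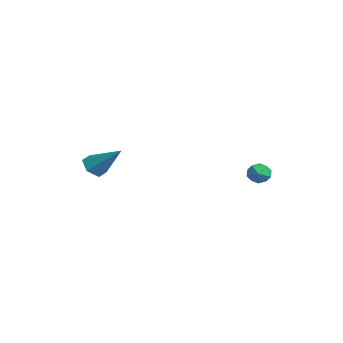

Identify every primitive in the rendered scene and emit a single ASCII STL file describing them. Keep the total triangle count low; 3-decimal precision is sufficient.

solid 
facet normal -0.147 0.700 0.699
outer loop
vertex 3.825 2.699 3.337
vertex 3.522 2.261 3.712
vertex 4.166 2.344 3.764
endloop
endfacet
facet normal 0.450 0.830 0.331
outer loop
vertex 3.825 2.699 3.337
vertex 4.166 2.344 3.764
vertex 4.404 2.453 3.167
endloop
endfacet
facet normal 0.274 0.893 -0.358
outer loop
vertex 3.825 2.699 3.337
vertex 4.404 2.453 3.167
vertex 3.907 2.437 2.746
endloop
endfacet
facet normal -0.431 0.801 -0.415
outer loop
vertex 3.825 2.699 3.337
vertex 3.907 2.437 2.746
vertex 3.361 2.318 3.083
endloop
endfacet
facet normal -0.691 0.682 0.239
outer loop
vertex 3.825 2.699 3.337
vertex 3.361 2.318 3.083
vertex 3.522 2.261 3.712
endloop
endfacet
facet normal 0.878 0.264 0.398
outer loop
vertex 4.404 2.453 3.167
vertex 4.166 2.344 3.764
vertex 4.459 1.862 3.437
endloop
endfacet
facet normal -0.087 0.053 0.995
outer loop
vertex 4.166 2.344 3.764
vertex 3.522 2.261 3.712
vertex 3.913 1.743 3.774
endloop
endfacet
facet normal -0.968 0.024 0.250
outer loop
vertex 3.522 2.261 3.712
vertex 3.361 2.318 3.083
vertex 3.416 1.727 3.353
endloop
endfacet
facet normal -0.547 0.217 -0.809
outer loop
vertex 3.361 2.318 3.083
vertex 3.907 2.437 2.746
vertex 3.654 1.836 2.756
endloop
endfacet
facet normal 0.595 0.364 -0.717
outer loop
vertex 3.907 2.437 2.746
vertex 4.404 2.453 3.167
vertex 4.298 1.919 2.808
endloop
endfacet
facet normal 0.431 -0.801 0.415
outer loop
vertex 3.995 1.481 3.183
vertex 4.459 1.862 3.437
vertex 3.913 1.743 3.774
endloop
endfacet
facet normal -0.274 -0.893 0.358
outer loop
vertex 3.995 1.481 3.183
vertex 3.913 1.743 3.774
vertex 3.416 1.727 3.353
endloop
endfacet
facet normal -0.450 -0.830 -0.331
outer loop
vertex 3.995 1.481 3.183
vertex 3.416 1.727 3.353
vertex 3.654 1.836 2.756
endloop
endfacet
facet normal 0.147 -0.700 -0.699
outer loop
vertex 3.995 1.481 3.183
vertex 3.654 1.836 2.756
vertex 4.298 1.919 2.808
endloop
endfacet
facet normal 0.691 -0.682 -0.239
outer loop
vertex 3.995 1.481 3.183
vertex 4.298 1.919 2.808
vertex 4.459 1.862 3.437
endloop
endfacet
facet normal 0.547 -0.217 0.809
outer loop
vertex 3.913 1.743 3.774
vertex 4.459 1.862 3.437
vertex 4.166 2.344 3.764
endloop
endfacet
facet normal -0.595 -0.364 0.717
outer loop
vertex 3.416 1.727 3.353
vertex 3.913 1.743 3.774
vertex 3.522 2.261 3.712
endloop
endfacet
facet normal -0.878 -0.264 -0.398
outer loop
vertex 3.654 1.836 2.756
vertex 3.416 1.727 3.353
vertex 3.361 2.318 3.083
endloop
endfacet
facet normal 0.087 -0.053 -0.995
outer loop
vertex 4.298 1.919 2.808
vertex 3.654 1.836 2.756
vertex 3.907 2.437 2.746
endloop
endfacet
facet normal 0.968 -0.024 -0.250
outer loop
vertex 4.459 1.862 3.437
vertex 4.298 1.919 2.808
vertex 4.404 2.453 3.167
endloop
endfacet
facet normal -0.565 -0.517 -0.643
outer loop
vertex 0.05 -4.708 2.843
vertex -0.472 -4.216 2.906
vertex 0.035 -4.141 2.4
endloop
endfacet
facet normal 0.961 -0.155 -0.231
outer loop
vertex 0.05 -4.708 2.843
vertex 0.035 -4.141 2.4
vertex 0.592 -3.244 4.114
endloop
endfacet
facet normal -0.565 -0.517 -0.643
outer loop
vertex 0.035 -4.141 2.4
vertex -0.472 -4.216 2.906
vertex -0.487 -3.649 2.463
endloop
endfacet
facet normal 0.552 0.652 -0.520
outer loop
vertex 0.035 -4.141 2.4
vertex -0.487 -3.649 2.463
vertex 0.592 -3.244 4.114
endloop
endfacet
facet normal -0.566 -0.517 -0.642
outer loop
vertex -0.487 -3.649 2.463
vertex -0.472 -4.216 2.906
vertex -0.993 -3.724 2.969
endloop
endfacet
facet normal -0.231 0.969 -0.087
outer loop
vertex -0.487 -3.649 2.463
vertex -0.993 -3.724 2.969
vertex 0.592 -3.244 4.114
endloop
endfacet
facet normal -0.566 -0.517 -0.642
outer loop
vertex -0.993 -3.724 2.969
vertex -0.472 -4.216 2.906
vertex -0.978 -4.291 3.413
endloop
endfacet
facet normal -0.604 0.481 0.635
outer loop
vertex -0.993 -3.724 2.969
vertex -0.978 -4.291 3.413
vertex 0.592 -3.244 4.114
endloop
endfacet
facet normal -0.566 -0.517 -0.642
outer loop
vertex -0.978 -4.291 3.413
vertex -0.472 -4.216 2.906
vertex -0.456 -4.783 3.349
endloop
endfacet
facet normal -0.195 -0.327 0.925
outer loop
vertex -0.978 -4.291 3.413
vertex -0.456 -4.783 3.349
vertex 0.592 -3.244 4.114
endloop
endfacet
facet normal -0.565 -0.518 -0.642
outer loop
vertex -0.456 -4.783 3.349
vertex -0.472 -4.216 2.906
vertex 0.05 -4.708 2.843
endloop
endfacet
facet normal 0.587 -0.644 0.491
outer loop
vertex -0.456 -4.783 3.349
vertex 0.05 -4.708 2.843
vertex 0.592 -3.244 4.114
endloop
endfacet

endsolid


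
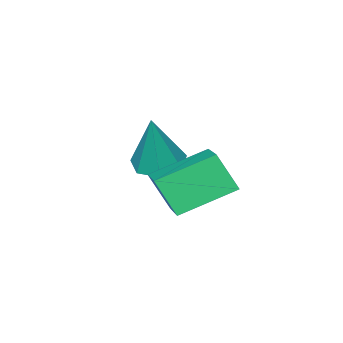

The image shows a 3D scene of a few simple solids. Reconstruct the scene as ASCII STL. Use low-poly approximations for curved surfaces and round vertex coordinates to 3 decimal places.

solid 
facet normal -0.788 0.468 0.399
outer loop
vertex 2.127 0.763 4.032
vertex 3.06 1.907 4.534
vertex 1.923 1.467 2.805
endloop
endfacet
facet normal -0.598 -0.734 -0.322
outer loop
vertex 3.5 0.533 2.006
vertex 2.127 0.763 4.032
vertex 1.923 1.467 2.805
endloop
endfacet
facet normal -0.789 0.467 0.400
outer loop
vertex 1.923 1.467 2.805
vertex 3.06 1.907 4.534
vertex 2.856 2.612 3.307
endloop
endfacet
facet normal -0.143 0.493 -0.858
outer loop
vertex 2.856 2.612 3.307
vertex 3.5 0.533 2.006
vertex 1.923 1.467 2.805
endloop
endfacet
facet normal 0.143 -0.493 0.858
outer loop
vertex 2.127 0.763 4.032
vertex 4.637 0.973 3.735
vertex 3.06 1.907 4.534
endloop
endfacet
facet normal -0.598 -0.734 -0.322
outer loop
vertex 3.704 -0.172 3.233
vertex 2.127 0.763 4.032
vertex 3.5 0.533 2.006
endloop
endfacet
facet normal 0.143 -0.493 0.858
outer loop
vertex 3.704 -0.172 3.233
vertex 4.637 0.973 3.735
vertex 2.127 0.763 4.032
endloop
endfacet
facet normal 0.598 0.734 0.322
outer loop
vertex 3.06 1.907 4.534
vertex 4.637 0.973 3.735
vertex 2.856 2.612 3.307
endloop
endfacet
facet normal -0.143 0.493 -0.858
outer loop
vertex 4.433 1.677 2.508
vertex 3.5 0.533 2.006
vertex 2.856 2.612 3.307
endloop
endfacet
facet normal 0.598 0.734 0.322
outer loop
vertex 2.856 2.612 3.307
vertex 4.637 0.973 3.735
vertex 4.433 1.677 2.508
endloop
endfacet
facet normal 0.788 -0.468 -0.400
outer loop
vertex 4.433 1.677 2.508
vertex 3.704 -0.172 3.233
vertex 3.5 0.533 2.006
endloop
endfacet
facet normal 0.789 -0.468 -0.399
outer loop
vertex 4.637 0.973 3.735
vertex 3.704 -0.172 3.233
vertex 4.433 1.677 2.508
endloop
endfacet
facet normal -0.275 -0.116 -0.954
outer loop
vertex 2.347 -2.202 2.617
vertex 1.885 -1.454 2.659
vertex 2.727 -1.567 2.43
endloop
endfacet
facet normal 0.867 -0.468 0.171
outer loop
vertex 2.347 -2.202 2.617
vertex 2.727 -1.567 2.43
vertex 2.475 -1.206 4.701
endloop
endfacet
facet normal -0.275 -0.117 -0.954
outer loop
vertex 2.727 -1.567 2.43
vertex 1.885 -1.454 2.659
vertex 2.474 -0.847 2.415
endloop
endfacet
facet normal 0.942 0.332 0.052
outer loop
vertex 2.727 -1.567 2.43
vertex 2.474 -0.847 2.415
vertex 2.475 -1.206 4.701
endloop
endfacet
facet normal -0.275 -0.116 -0.954
outer loop
vertex 2.474 -0.847 2.415
vertex 1.885 -1.454 2.659
vertex 1.777 -0.584 2.584
endloop
endfacet
facet normal 0.380 0.914 0.143
outer loop
vertex 2.474 -0.847 2.415
vertex 1.777 -0.584 2.584
vertex 2.475 -1.206 4.701
endloop
endfacet
facet normal -0.276 -0.117 -0.954
outer loop
vertex 1.777 -0.584 2.584
vertex 1.885 -1.454 2.659
vertex 1.162 -0.976 2.81
endloop
endfacet
facet normal -0.396 0.838 0.377
outer loop
vertex 1.777 -0.584 2.584
vertex 1.162 -0.976 2.81
vertex 2.475 -1.206 4.701
endloop
endfacet
facet normal -0.276 -0.116 -0.954
outer loop
vertex 1.162 -0.976 2.81
vertex 1.885 -1.454 2.659
vertex 1.091 -1.729 2.922
endloop
endfacet
facet normal -0.801 0.161 0.576
outer loop
vertex 1.162 -0.976 2.81
vertex 1.091 -1.729 2.922
vertex 2.475 -1.206 4.701
endloop
endfacet
facet normal -0.276 -0.117 -0.954
outer loop
vertex 1.091 -1.729 2.922
vertex 1.885 -1.454 2.659
vertex 1.619 -2.274 2.836
endloop
endfacet
facet normal -0.531 -0.607 0.591
outer loop
vertex 1.091 -1.729 2.922
vertex 1.619 -2.274 2.836
vertex 2.475 -1.206 4.701
endloop
endfacet
facet normal -0.276 -0.117 -0.954
outer loop
vertex 1.619 -2.274 2.836
vertex 1.885 -1.454 2.659
vertex 2.347 -2.202 2.617
endloop
endfacet
facet normal 0.211 -0.887 0.411
outer loop
vertex 1.619 -2.274 2.836
vertex 2.347 -2.202 2.617
vertex 2.475 -1.206 4.701
endloop
endfacet

endsolid


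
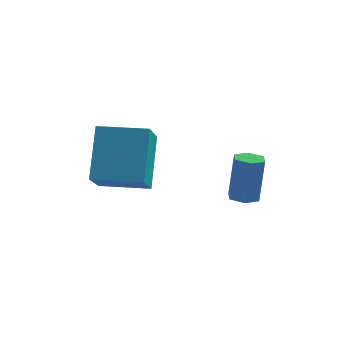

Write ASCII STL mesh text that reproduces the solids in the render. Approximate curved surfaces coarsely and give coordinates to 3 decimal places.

solid 
facet normal -0.071 -0.131 -0.989
outer loop
vertex 3.323 -1.473 -0.335
vertex 2.81 -1.34 -0.316
vertex 3.178 -0.966 -0.392
endloop
endfacet
facet normal 0.959 0.263 -0.105
outer loop
vertex 3.323 -1.473 -0.335
vertex 3.178 -0.966 -0.392
vertex 3.443 -1.253 1.316
endloop
endfacet
facet normal 0.959 0.263 -0.105
outer loop
vertex 3.443 -1.253 1.316
vertex 3.178 -0.966 -0.392
vertex 3.298 -0.746 1.259
endloop
endfacet
facet normal 0.073 0.132 0.989
outer loop
vertex 3.443 -1.253 1.316
vertex 3.298 -0.746 1.259
vertex 2.93 -1.12 1.336
endloop
endfacet
facet normal -0.072 -0.130 -0.989
outer loop
vertex 3.178 -0.966 -0.392
vertex 2.81 -1.34 -0.316
vertex 2.665 -0.833 -0.372
endloop
endfacet
facet normal 0.243 0.959 -0.145
outer loop
vertex 3.178 -0.966 -0.392
vertex 2.665 -0.833 -0.372
vertex 3.298 -0.746 1.259
endloop
endfacet
facet normal 0.243 0.959 -0.145
outer loop
vertex 3.298 -0.746 1.259
vertex 2.665 -0.833 -0.372
vertex 2.785 -0.613 1.279
endloop
endfacet
facet normal 0.073 0.132 0.989
outer loop
vertex 3.298 -0.746 1.259
vertex 2.785 -0.613 1.279
vertex 2.93 -1.12 1.336
endloop
endfacet
facet normal -0.072 -0.130 -0.989
outer loop
vertex 2.665 -0.833 -0.372
vertex 2.81 -1.34 -0.316
vertex 2.297 -1.207 -0.296
endloop
endfacet
facet normal -0.716 0.697 -0.041
outer loop
vertex 2.665 -0.833 -0.372
vertex 2.297 -1.207 -0.296
vertex 2.785 -0.613 1.279
endloop
endfacet
facet normal -0.716 0.697 -0.041
outer loop
vertex 2.785 -0.613 1.279
vertex 2.297 -1.207 -0.296
vertex 2.417 -0.987 1.355
endloop
endfacet
facet normal 0.071 0.131 0.989
outer loop
vertex 2.785 -0.613 1.279
vertex 2.417 -0.987 1.355
vertex 2.93 -1.12 1.336
endloop
endfacet
facet normal -0.073 -0.132 -0.989
outer loop
vertex 2.297 -1.207 -0.296
vertex 2.81 -1.34 -0.316
vertex 2.442 -1.714 -0.239
endloop
endfacet
facet normal -0.959 -0.263 0.105
outer loop
vertex 2.297 -1.207 -0.296
vertex 2.442 -1.714 -0.239
vertex 2.417 -0.987 1.355
endloop
endfacet
facet normal -0.959 -0.263 0.105
outer loop
vertex 2.417 -0.987 1.355
vertex 2.442 -1.714 -0.239
vertex 2.562 -1.494 1.412
endloop
endfacet
facet normal 0.071 0.131 0.989
outer loop
vertex 2.417 -0.987 1.355
vertex 2.562 -1.494 1.412
vertex 2.93 -1.12 1.336
endloop
endfacet
facet normal -0.073 -0.132 -0.989
outer loop
vertex 2.442 -1.714 -0.239
vertex 2.81 -1.34 -0.316
vertex 2.955 -1.847 -0.259
endloop
endfacet
facet normal -0.243 -0.959 0.145
outer loop
vertex 2.442 -1.714 -0.239
vertex 2.955 -1.847 -0.259
vertex 2.562 -1.494 1.412
endloop
endfacet
facet normal -0.243 -0.959 0.145
outer loop
vertex 2.562 -1.494 1.412
vertex 2.955 -1.847 -0.259
vertex 3.075 -1.627 1.392
endloop
endfacet
facet normal 0.072 0.130 0.989
outer loop
vertex 2.562 -1.494 1.412
vertex 3.075 -1.627 1.392
vertex 2.93 -1.12 1.336
endloop
endfacet
facet normal -0.071 -0.131 -0.989
outer loop
vertex 2.955 -1.847 -0.259
vertex 2.81 -1.34 -0.316
vertex 3.323 -1.473 -0.335
endloop
endfacet
facet normal 0.716 -0.697 0.041
outer loop
vertex 2.955 -1.847 -0.259
vertex 3.323 -1.473 -0.335
vertex 3.075 -1.627 1.392
endloop
endfacet
facet normal 0.716 -0.697 0.041
outer loop
vertex 3.075 -1.627 1.392
vertex 3.323 -1.473 -0.335
vertex 3.443 -1.253 1.316
endloop
endfacet
facet normal 0.072 0.130 0.989
outer loop
vertex 3.075 -1.627 1.392
vertex 3.443 -1.253 1.316
vertex 2.93 -1.12 1.336
endloop
endfacet
facet normal -0.994 -0.109 -0.000
outer loop
vertex -1.372 -3.953 1.372
vertex -1.508 -2.714 2.999
vertex -1.533 -2.486 0.241
endloop
endfacet
facet normal 0.066 -0.605 -0.794
outer loop
vertex 0.108 -2.306 0.241
vertex -1.372 -3.953 1.372
vertex -1.533 -2.486 0.241
endloop
endfacet
facet normal -0.994 -0.108 0.000
outer loop
vertex -1.533 -2.486 0.241
vertex -1.508 -2.714 2.999
vertex -1.668 -1.246 1.868
endloop
endfacet
facet normal -0.087 0.789 -0.608
outer loop
vertex -1.668 -1.246 1.868
vertex 0.108 -2.306 0.241
vertex -1.533 -2.486 0.241
endloop
endfacet
facet normal 0.087 -0.789 0.608
outer loop
vertex -1.372 -3.953 1.372
vertex 0.133 -2.534 2.999
vertex -1.508 -2.714 2.999
endloop
endfacet
facet normal 0.066 -0.604 -0.794
outer loop
vertex 0.268 -3.774 1.372
vertex -1.372 -3.953 1.372
vertex 0.108 -2.306 0.241
endloop
endfacet
facet normal 0.086 -0.789 0.608
outer loop
vertex 0.268 -3.774 1.372
vertex 0.133 -2.534 2.999
vertex -1.372 -3.953 1.372
endloop
endfacet
facet normal -0.066 0.604 0.794
outer loop
vertex -1.508 -2.714 2.999
vertex 0.133 -2.534 2.999
vertex -1.668 -1.246 1.868
endloop
endfacet
facet normal -0.086 0.789 -0.608
outer loop
vertex -0.028 -1.067 1.868
vertex 0.108 -2.306 0.241
vertex -1.668 -1.246 1.868
endloop
endfacet
facet normal -0.066 0.605 0.794
outer loop
vertex -1.668 -1.246 1.868
vertex 0.133 -2.534 2.999
vertex -0.028 -1.067 1.868
endloop
endfacet
facet normal 0.994 0.109 0.000
outer loop
vertex -0.028 -1.067 1.868
vertex 0.268 -3.774 1.372
vertex 0.108 -2.306 0.241
endloop
endfacet
facet normal 0.994 0.109 -0.000
outer loop
vertex 0.133 -2.534 2.999
vertex 0.268 -3.774 1.372
vertex -0.028 -1.067 1.868
endloop
endfacet

endsolid


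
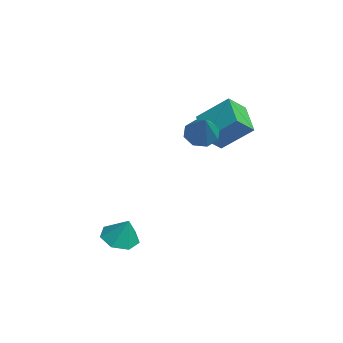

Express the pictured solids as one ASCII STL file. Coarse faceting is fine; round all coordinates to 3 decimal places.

solid 
facet normal -0.918 -0.044 0.395
outer loop
vertex -2.855 1.095 2.88
vertex -3.155 1.762 2.257
vertex -3.223 0.018 1.903
endloop
endfacet
facet normal 0.311 -0.695 0.648
outer loop
vertex -1.965 0.078 1.363
vertex -2.855 1.095 2.88
vertex -3.223 0.018 1.903
endloop
endfacet
facet normal -0.918 -0.044 0.394
outer loop
vertex -3.223 0.018 1.903
vertex -3.155 1.762 2.257
vertex -3.522 0.685 1.28
endloop
endfacet
facet normal -0.245 -0.718 -0.651
outer loop
vertex -3.522 0.685 1.28
vertex -1.965 0.078 1.363
vertex -3.223 0.018 1.903
endloop
endfacet
facet normal 0.245 0.718 0.651
outer loop
vertex -2.855 1.095 2.88
vertex -1.897 1.822 1.717
vertex -3.155 1.762 2.257
endloop
endfacet
facet normal 0.312 -0.694 0.648
outer loop
vertex -1.598 1.155 2.34
vertex -2.855 1.095 2.88
vertex -1.965 0.078 1.363
endloop
endfacet
facet normal 0.245 0.718 0.651
outer loop
vertex -1.598 1.155 2.34
vertex -1.897 1.822 1.717
vertex -2.855 1.095 2.88
endloop
endfacet
facet normal -0.312 0.694 -0.649
outer loop
vertex -3.155 1.762 2.257
vertex -1.897 1.822 1.717
vertex -3.522 0.685 1.28
endloop
endfacet
facet normal -0.245 -0.718 -0.651
outer loop
vertex -2.265 0.745 0.74
vertex -1.965 0.078 1.363
vertex -3.522 0.685 1.28
endloop
endfacet
facet normal -0.312 0.695 -0.648
outer loop
vertex -3.522 0.685 1.28
vertex -1.897 1.822 1.717
vertex -2.265 0.745 0.74
endloop
endfacet
facet normal 0.918 0.045 -0.394
outer loop
vertex -2.265 0.745 0.74
vertex -1.598 1.155 2.34
vertex -1.965 0.078 1.363
endloop
endfacet
facet normal 0.918 0.044 -0.394
outer loop
vertex -1.897 1.822 1.717
vertex -1.598 1.155 2.34
vertex -2.265 0.745 0.74
endloop
endfacet
facet normal -0.727 0.061 -0.683
outer loop
vertex -1.097 0.037 1.421
vertex -1.533 -0.077 1.875
vertex -1.261 0.448 1.632
endloop
endfacet
facet normal 0.801 0.493 -0.338
outer loop
vertex -1.097 0.037 1.421
vertex -1.261 0.448 1.632
vertex -0.267 -0.183 3.065
endloop
endfacet
facet normal -0.728 0.061 -0.683
outer loop
vertex -1.261 0.448 1.632
vertex -1.533 -0.077 1.875
vertex -1.584 0.551 1.985
endloop
endfacet
facet normal 0.412 0.904 0.113
outer loop
vertex -1.261 0.448 1.632
vertex -1.584 0.551 1.985
vertex -0.267 -0.183 3.065
endloop
endfacet
facet normal -0.728 0.060 -0.683
outer loop
vertex -1.584 0.551 1.985
vertex -1.533 -0.077 1.875
vertex -1.877 0.286 2.274
endloop
endfacet
facet normal -0.082 0.775 0.627
outer loop
vertex -1.584 0.551 1.985
vertex -1.877 0.286 2.274
vertex -0.267 -0.183 3.065
endloop
endfacet
facet normal -0.728 0.060 -0.683
outer loop
vertex -1.877 0.286 2.274
vertex -1.533 -0.077 1.875
vertex -1.969 -0.192 2.33
endloop
endfacet
facet normal -0.391 0.181 0.903
outer loop
vertex -1.877 0.286 2.274
vertex -1.969 -0.192 2.33
vertex -0.267 -0.183 3.065
endloop
endfacet
facet normal -0.728 0.060 -0.683
outer loop
vertex -1.969 -0.192 2.33
vertex -1.533 -0.077 1.875
vertex -1.805 -0.603 2.119
endloop
endfacet
facet normal -0.333 -0.532 0.778
outer loop
vertex -1.969 -0.192 2.33
vertex -1.805 -0.603 2.119
vertex -0.267 -0.183 3.065
endloop
endfacet
facet normal -0.728 0.059 -0.683
outer loop
vertex -1.805 -0.603 2.119
vertex -1.533 -0.077 1.875
vertex -1.482 -0.706 1.766
endloop
endfacet
facet normal 0.057 -0.943 0.327
outer loop
vertex -1.805 -0.603 2.119
vertex -1.482 -0.706 1.766
vertex -0.267 -0.183 3.065
endloop
endfacet
facet normal -0.728 0.059 -0.683
outer loop
vertex -1.482 -0.706 1.766
vertex -1.533 -0.077 1.875
vertex -1.189 -0.441 1.477
endloop
endfacet
facet normal 0.551 -0.813 -0.188
outer loop
vertex -1.482 -0.706 1.766
vertex -1.189 -0.441 1.477
vertex -0.267 -0.183 3.065
endloop
endfacet
facet normal -0.727 0.060 -0.684
outer loop
vertex -1.189 -0.441 1.477
vertex -1.533 -0.077 1.875
vertex -1.097 0.037 1.421
endloop
endfacet
facet normal 0.859 -0.220 -0.463
outer loop
vertex -1.189 -0.441 1.477
vertex -1.097 0.037 1.421
vertex -0.267 -0.183 3.065
endloop
endfacet
facet normal -0.356 -0.250 -0.900
outer loop
vertex 1.287 -2.974 -2.045
vertex 0.695 -3.2 -1.748
vertex 0.847 -2.56 -1.986
endloop
endfacet
facet normal 0.689 0.717 0.104
outer loop
vertex 1.287 -2.974 -2.045
vertex 0.847 -2.56 -1.986
vertex 1.065 -2.94 -0.812
endloop
endfacet
facet normal -0.355 -0.250 -0.901
outer loop
vertex 0.847 -2.56 -1.986
vertex 0.695 -3.2 -1.748
vertex 0.292 -2.628 -1.748
endloop
endfacet
facet normal 0.014 0.952 0.306
outer loop
vertex 0.847 -2.56 -1.986
vertex 0.292 -2.628 -1.748
vertex 1.065 -2.94 -0.812
endloop
endfacet
facet normal -0.356 -0.251 -0.900
outer loop
vertex 0.292 -2.628 -1.748
vertex 0.695 -3.2 -1.748
vertex 0.041 -3.127 -1.51
endloop
endfacet
facet normal -0.532 0.567 0.629
outer loop
vertex 0.292 -2.628 -1.748
vertex 0.041 -3.127 -1.51
vertex 1.065 -2.94 -0.812
endloop
endfacet
facet normal -0.356 -0.251 -0.900
outer loop
vertex 0.041 -3.127 -1.51
vertex 0.695 -3.2 -1.748
vertex 0.282 -3.681 -1.451
endloop
endfacet
facet normal -0.539 -0.146 0.830
outer loop
vertex 0.041 -3.127 -1.51
vertex 0.282 -3.681 -1.451
vertex 1.065 -2.94 -0.812
endloop
endfacet
facet normal -0.356 -0.250 -0.900
outer loop
vertex 0.282 -3.681 -1.451
vertex 0.695 -3.2 -1.748
vertex 0.834 -3.873 -1.616
endloop
endfacet
facet normal -0.001 -0.653 0.758
outer loop
vertex 0.282 -3.681 -1.451
vertex 0.834 -3.873 -1.616
vertex 1.065 -2.94 -0.812
endloop
endfacet
facet normal -0.355 -0.250 -0.901
outer loop
vertex 0.834 -3.873 -1.616
vertex 0.695 -3.2 -1.748
vertex 1.282 -3.559 -1.88
endloop
endfacet
facet normal 0.675 -0.570 0.468
outer loop
vertex 0.834 -3.873 -1.616
vertex 1.282 -3.559 -1.88
vertex 1.065 -2.94 -0.812
endloop
endfacet
facet normal -0.356 -0.251 -0.900
outer loop
vertex 1.282 -3.559 -1.88
vertex 0.695 -3.2 -1.748
vertex 1.287 -2.974 -2.045
endloop
endfacet
facet normal 0.984 0.041 0.176
outer loop
vertex 1.282 -3.559 -1.88
vertex 1.287 -2.974 -2.045
vertex 1.065 -2.94 -0.812
endloop
endfacet

endsolid


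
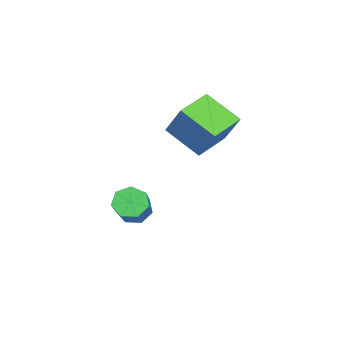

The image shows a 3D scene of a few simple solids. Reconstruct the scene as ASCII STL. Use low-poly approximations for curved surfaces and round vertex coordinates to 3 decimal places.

solid 
facet normal -0.849 0.520 0.088
outer loop
vertex -2.442 0.893 4.485
vertex -1.867 1.947 3.804
vertex -2.86 0.4 3.368
endloop
endfacet
facet normal -0.418 -0.763 0.493
outer loop
vertex -1.773 -0.267 3.256
vertex -2.442 0.893 4.485
vertex -2.86 0.4 3.368
endloop
endfacet
facet normal -0.849 0.520 0.088
outer loop
vertex -2.86 0.4 3.368
vertex -1.867 1.947 3.804
vertex -2.285 1.453 2.688
endloop
endfacet
facet normal -0.324 -0.382 -0.866
outer loop
vertex -2.285 1.453 2.688
vertex -1.773 -0.267 3.256
vertex -2.86 0.4 3.368
endloop
endfacet
facet normal 0.324 0.382 0.865
outer loop
vertex -2.442 0.893 4.485
vertex -0.78 1.28 3.692
vertex -1.867 1.947 3.804
endloop
endfacet
facet normal -0.416 -0.763 0.494
outer loop
vertex -1.355 0.227 4.372
vertex -2.442 0.893 4.485
vertex -1.773 -0.267 3.256
endloop
endfacet
facet normal 0.324 0.382 0.866
outer loop
vertex -1.355 0.227 4.372
vertex -0.78 1.28 3.692
vertex -2.442 0.893 4.485
endloop
endfacet
facet normal 0.417 0.763 -0.494
outer loop
vertex -1.867 1.947 3.804
vertex -0.78 1.28 3.692
vertex -2.285 1.453 2.688
endloop
endfacet
facet normal -0.324 -0.382 -0.865
outer loop
vertex -1.198 0.787 2.575
vertex -1.773 -0.267 3.256
vertex -2.285 1.453 2.688
endloop
endfacet
facet normal 0.417 0.764 -0.493
outer loop
vertex -2.285 1.453 2.688
vertex -0.78 1.28 3.692
vertex -1.198 0.787 2.575
endloop
endfacet
facet normal 0.849 -0.520 -0.088
outer loop
vertex -1.198 0.787 2.575
vertex -1.355 0.227 4.372
vertex -1.773 -0.267 3.256
endloop
endfacet
facet normal 0.849 -0.521 -0.088
outer loop
vertex -0.78 1.28 3.692
vertex -1.355 0.227 4.372
vertex -1.198 0.787 2.575
endloop
endfacet
facet normal -0.751 -0.042 -0.659
outer loop
vertex -1.104 -1.415 -0.466
vertex -1.454 -1.18 -0.082
vertex -1.127 -0.921 -0.471
endloop
endfacet
facet normal 0.658 0.023 -0.752
outer loop
vertex -1.104 -1.415 -0.466
vertex -1.127 -0.921 -0.471
vertex 0.383 -1.335 0.838
endloop
endfacet
facet normal 0.659 0.025 -0.752
outer loop
vertex 0.383 -1.335 0.838
vertex -1.127 -0.921 -0.471
vertex 0.36 -0.841 0.834
endloop
endfacet
facet normal 0.752 0.040 0.658
outer loop
vertex 0.383 -1.335 0.838
vertex 0.36 -0.841 0.834
vertex 0.034 -1.1 1.222
endloop
endfacet
facet normal -0.751 -0.041 -0.659
outer loop
vertex -1.127 -0.921 -0.471
vertex -1.454 -1.18 -0.082
vertex -1.396 -0.622 -0.183
endloop
endfacet
facet normal 0.375 0.796 -0.476
outer loop
vertex -1.127 -0.921 -0.471
vertex -1.396 -0.622 -0.183
vertex 0.36 -0.841 0.834
endloop
endfacet
facet normal 0.375 0.795 -0.476
outer loop
vertex 0.36 -0.841 0.834
vertex -1.396 -0.622 -0.183
vertex 0.092 -0.542 1.122
endloop
endfacet
facet normal 0.752 0.040 0.658
outer loop
vertex 0.36 -0.841 0.834
vertex 0.092 -0.542 1.122
vertex 0.034 -1.1 1.222
endloop
endfacet
facet normal -0.752 -0.041 -0.658
outer loop
vertex -1.396 -0.622 -0.183
vertex -1.454 -1.18 -0.082
vertex -1.708 -0.743 0.181
endloop
endfacet
facet normal -0.191 0.969 0.158
outer loop
vertex -1.396 -0.622 -0.183
vertex -1.708 -0.743 0.181
vertex 0.092 -0.542 1.122
endloop
endfacet
facet normal -0.191 0.969 0.158
outer loop
vertex 0.092 -0.542 1.122
vertex -1.708 -0.743 0.181
vertex -0.221 -0.663 1.486
endloop
endfacet
facet normal 0.751 0.040 0.659
outer loop
vertex 0.092 -0.542 1.122
vertex -0.221 -0.663 1.486
vertex 0.034 -1.1 1.222
endloop
endfacet
facet normal -0.751 -0.040 -0.659
outer loop
vertex -1.708 -0.743 0.181
vertex -1.454 -1.18 -0.082
vertex -1.829 -1.194 0.346
endloop
endfacet
facet normal -0.614 0.411 0.674
outer loop
vertex -1.708 -0.743 0.181
vertex -1.829 -1.194 0.346
vertex -0.221 -0.663 1.486
endloop
endfacet
facet normal -0.614 0.412 0.674
outer loop
vertex -0.221 -0.663 1.486
vertex -1.829 -1.194 0.346
vertex -0.342 -1.113 1.651
endloop
endfacet
facet normal 0.751 0.040 0.659
outer loop
vertex -0.221 -0.663 1.486
vertex -0.342 -1.113 1.651
vertex 0.034 -1.1 1.222
endloop
endfacet
facet normal -0.751 -0.041 -0.659
outer loop
vertex -1.829 -1.194 0.346
vertex -1.454 -1.18 -0.082
vertex -1.667 -1.634 0.189
endloop
endfacet
facet normal -0.573 -0.454 0.682
outer loop
vertex -1.829 -1.194 0.346
vertex -1.667 -1.634 0.189
vertex -0.342 -1.113 1.651
endloop
endfacet
facet normal -0.573 -0.454 0.682
outer loop
vertex -0.342 -1.113 1.651
vertex -1.667 -1.634 0.189
vertex -0.18 -1.553 1.494
endloop
endfacet
facet normal 0.751 0.041 0.659
outer loop
vertex -0.342 -1.113 1.651
vertex -0.18 -1.553 1.494
vertex 0.034 -1.1 1.222
endloop
endfacet
facet normal -0.751 -0.041 -0.659
outer loop
vertex -1.667 -1.634 0.189
vertex -1.454 -1.18 -0.082
vertex -1.344 -1.732 -0.173
endloop
endfacet
facet normal -0.101 -0.979 0.175
outer loop
vertex -1.667 -1.634 0.189
vertex -1.344 -1.732 -0.173
vertex -0.18 -1.553 1.494
endloop
endfacet
facet normal -0.102 -0.979 0.177
outer loop
vertex -0.18 -1.553 1.494
vertex -1.344 -1.732 -0.173
vertex 0.143 -1.652 1.132
endloop
endfacet
facet normal 0.751 0.041 0.659
outer loop
vertex -0.18 -1.553 1.494
vertex 0.143 -1.652 1.132
vertex 0.034 -1.1 1.222
endloop
endfacet
facet normal -0.751 -0.041 -0.659
outer loop
vertex -1.344 -1.732 -0.173
vertex -1.454 -1.18 -0.082
vertex -1.104 -1.415 -0.466
endloop
endfacet
facet normal 0.447 -0.766 -0.462
outer loop
vertex -1.344 -1.732 -0.173
vertex -1.104 -1.415 -0.466
vertex 0.143 -1.652 1.132
endloop
endfacet
facet normal 0.446 -0.766 -0.462
outer loop
vertex 0.143 -1.652 1.132
vertex -1.104 -1.415 -0.466
vertex 0.383 -1.335 0.838
endloop
endfacet
facet normal 0.752 0.041 0.658
outer loop
vertex 0.143 -1.652 1.132
vertex 0.383 -1.335 0.838
vertex 0.034 -1.1 1.222
endloop
endfacet

endsolid


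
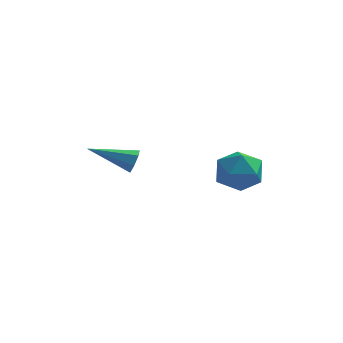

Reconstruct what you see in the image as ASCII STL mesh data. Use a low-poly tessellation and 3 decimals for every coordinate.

solid 
facet normal 0.933 0.106 -0.343
outer loop
vertex -2.456 2.571 -1.365
vertex -2.625 2.301 -1.908
vertex -2.637 2.911 -1.753
endloop
endfacet
facet normal -0.112 0.721 0.684
outer loop
vertex -2.456 2.571 -1.365
vertex -2.637 2.911 -1.753
vertex -4.575 2.079 -1.192
endloop
endfacet
facet normal 0.933 0.106 -0.343
outer loop
vertex -2.637 2.911 -1.753
vertex -2.625 2.301 -1.908
vertex -2.809 2.791 -2.258
endloop
endfacet
facet normal -0.412 0.908 -0.076
outer loop
vertex -2.637 2.911 -1.753
vertex -2.809 2.791 -2.258
vertex -4.575 2.079 -1.192
endloop
endfacet
facet normal 0.934 0.106 -0.342
outer loop
vertex -2.809 2.791 -2.258
vertex -2.625 2.301 -1.908
vertex -2.842 2.302 -2.5
endloop
endfacet
facet normal -0.586 0.391 -0.710
outer loop
vertex -2.809 2.791 -2.258
vertex -2.842 2.302 -2.5
vertex -4.575 2.079 -1.192
endloop
endfacet
facet normal 0.934 0.107 -0.342
outer loop
vertex -2.842 2.302 -2.5
vertex -2.625 2.301 -1.908
vertex -2.711 1.812 -2.296
endloop
endfacet
facet normal -0.503 -0.443 -0.742
outer loop
vertex -2.842 2.302 -2.5
vertex -2.711 1.812 -2.296
vertex -4.575 2.079 -1.192
endloop
endfacet
facet normal 0.934 0.106 -0.341
outer loop
vertex -2.711 1.812 -2.296
vertex -2.625 2.301 -1.908
vertex -2.516 1.69 -1.8
endloop
endfacet
facet normal -0.226 -0.963 -0.148
outer loop
vertex -2.711 1.812 -2.296
vertex -2.516 1.69 -1.8
vertex -4.575 2.079 -1.192
endloop
endfacet
facet normal 0.933 0.106 -0.343
outer loop
vertex -2.516 1.69 -1.8
vertex -2.625 2.301 -1.908
vertex -2.402 2.028 -1.386
endloop
endfacet
facet normal 0.038 -0.779 0.626
outer loop
vertex -2.516 1.69 -1.8
vertex -2.402 2.028 -1.386
vertex -4.575 2.079 -1.192
endloop
endfacet
facet normal 0.933 0.106 -0.343
outer loop
vertex -2.402 2.028 -1.386
vertex -2.625 2.301 -1.908
vertex -2.456 2.571 -1.365
endloop
endfacet
facet normal 0.088 -0.030 0.996
outer loop
vertex -2.402 2.028 -1.386
vertex -2.456 2.571 -1.365
vertex -4.575 2.079 -1.192
endloop
endfacet
facet normal -0.273 0.961 0.047
outer loop
vertex 1.835 4.957 -3.276
vertex 0.706 4.632 -3.196
vertex 1.35 4.767 -2.22
endloop
endfacet
facet normal 0.377 0.866 0.329
outer loop
vertex 1.835 4.957 -3.276
vertex 1.35 4.767 -2.22
vertex 2.439 4.379 -2.446
endloop
endfacet
facet normal 0.795 0.581 -0.174
outer loop
vertex 1.835 4.957 -3.276
vertex 2.439 4.379 -2.446
vertex 2.468 4.006 -3.563
endloop
endfacet
facet normal 0.404 0.500 -0.766
outer loop
vertex 1.835 4.957 -3.276
vertex 2.468 4.006 -3.563
vertex 1.397 4.162 -4.026
endloop
endfacet
facet normal -0.256 0.734 -0.629
outer loop
vertex 1.835 4.957 -3.276
vertex 1.397 4.162 -4.026
vertex 0.706 4.632 -3.196
endloop
endfacet
facet normal 0.319 0.394 0.862
outer loop
vertex 2.439 4.379 -2.446
vertex 1.35 4.767 -2.22
vertex 1.683 3.698 -1.854
endloop
endfacet
facet normal -0.731 0.548 0.407
outer loop
vertex 1.35 4.767 -2.22
vertex 0.706 4.632 -3.196
vertex 0.612 3.854 -2.317
endloop
endfacet
facet normal -0.703 0.182 -0.688
outer loop
vertex 0.706 4.632 -3.196
vertex 1.397 4.162 -4.026
vertex 0.641 3.481 -3.434
endloop
endfacet
facet normal 0.365 -0.198 -0.910
outer loop
vertex 1.397 4.162 -4.026
vertex 2.468 4.006 -3.563
vertex 1.73 3.093 -3.66
endloop
endfacet
facet normal 0.997 -0.066 0.048
outer loop
vertex 2.468 4.006 -3.563
vertex 2.439 4.379 -2.446
vertex 2.374 3.228 -2.684
endloop
endfacet
facet normal -0.404 -0.500 0.766
outer loop
vertex 1.245 2.903 -2.604
vertex 1.683 3.698 -1.854
vertex 0.612 3.854 -2.317
endloop
endfacet
facet normal -0.795 -0.581 0.174
outer loop
vertex 1.245 2.903 -2.604
vertex 0.612 3.854 -2.317
vertex 0.641 3.481 -3.434
endloop
endfacet
facet normal -0.377 -0.866 -0.329
outer loop
vertex 1.245 2.903 -2.604
vertex 0.641 3.481 -3.434
vertex 1.73 3.093 -3.66
endloop
endfacet
facet normal 0.273 -0.961 -0.047
outer loop
vertex 1.245 2.903 -2.604
vertex 1.73 3.093 -3.66
vertex 2.374 3.228 -2.684
endloop
endfacet
facet normal 0.256 -0.734 0.629
outer loop
vertex 1.245 2.903 -2.604
vertex 2.374 3.228 -2.684
vertex 1.683 3.698 -1.854
endloop
endfacet
facet normal -0.365 0.198 0.910
outer loop
vertex 0.612 3.854 -2.317
vertex 1.683 3.698 -1.854
vertex 1.35 4.767 -2.22
endloop
endfacet
facet normal -0.997 0.066 -0.048
outer loop
vertex 0.641 3.481 -3.434
vertex 0.612 3.854 -2.317
vertex 0.706 4.632 -3.196
endloop
endfacet
facet normal -0.319 -0.394 -0.862
outer loop
vertex 1.73 3.093 -3.66
vertex 0.641 3.481 -3.434
vertex 1.397 4.162 -4.026
endloop
endfacet
facet normal 0.731 -0.548 -0.407
outer loop
vertex 2.374 3.228 -2.684
vertex 1.73 3.093 -3.66
vertex 2.468 4.006 -3.563
endloop
endfacet
facet normal 0.703 -0.182 0.688
outer loop
vertex 1.683 3.698 -1.854
vertex 2.374 3.228 -2.684
vertex 2.439 4.379 -2.446
endloop
endfacet

endsolid


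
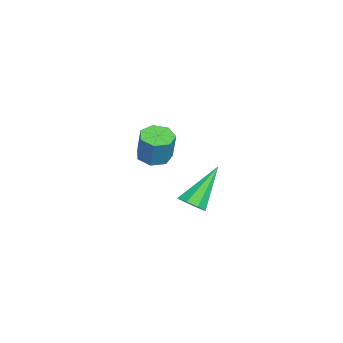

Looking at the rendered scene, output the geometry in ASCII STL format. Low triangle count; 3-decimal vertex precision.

solid 
facet normal 0.495 -0.484 -0.722
outer loop
vertex 3.25 0.891 -1.138
vertex 2.921 0.368 -1.013
vertex 2.844 0.862 -1.397
endloop
endfacet
facet normal 0.072 0.972 -0.222
outer loop
vertex 3.25 0.891 -1.138
vertex 2.844 0.862 -1.397
vertex 1.919 1.352 0.453
endloop
endfacet
facet normal 0.493 -0.485 -0.722
outer loop
vertex 2.844 0.862 -1.397
vertex 2.921 0.368 -1.013
vertex 2.483 0.545 -1.431
endloop
endfacet
facet normal -0.560 0.687 -0.462
outer loop
vertex 2.844 0.862 -1.397
vertex 2.483 0.545 -1.431
vertex 1.919 1.352 0.453
endloop
endfacet
facet normal 0.493 -0.485 -0.722
outer loop
vertex 2.483 0.545 -1.431
vertex 2.921 0.368 -1.013
vertex 2.378 0.124 -1.22
endloop
endfacet
facet normal -0.946 0.077 -0.316
outer loop
vertex 2.483 0.545 -1.431
vertex 2.378 0.124 -1.22
vertex 1.919 1.352 0.453
endloop
endfacet
facet normal 0.493 -0.485 -0.722
outer loop
vertex 2.378 0.124 -1.22
vertex 2.921 0.368 -1.013
vertex 2.591 -0.154 -0.888
endloop
endfacet
facet normal -0.856 -0.499 0.131
outer loop
vertex 2.378 0.124 -1.22
vertex 2.591 -0.154 -0.888
vertex 1.919 1.352 0.453
endloop
endfacet
facet normal 0.493 -0.485 -0.723
outer loop
vertex 2.591 -0.154 -0.888
vertex 2.921 0.368 -1.013
vertex 2.997 -0.126 -0.63
endloop
endfacet
facet normal -0.345 -0.705 0.619
outer loop
vertex 2.591 -0.154 -0.888
vertex 2.997 -0.126 -0.63
vertex 1.919 1.352 0.453
endloop
endfacet
facet normal 0.493 -0.484 -0.723
outer loop
vertex 2.997 -0.126 -0.63
vertex 2.921 0.368 -1.013
vertex 3.359 0.192 -0.596
endloop
endfacet
facet normal 0.288 -0.420 0.860
outer loop
vertex 2.997 -0.126 -0.63
vertex 3.359 0.192 -0.596
vertex 1.919 1.352 0.453
endloop
endfacet
facet normal 0.493 -0.484 -0.723
outer loop
vertex 3.359 0.192 -0.596
vertex 2.921 0.368 -1.013
vertex 3.463 0.613 -0.807
endloop
endfacet
facet normal 0.674 0.191 0.714
outer loop
vertex 3.359 0.192 -0.596
vertex 3.463 0.613 -0.807
vertex 1.919 1.352 0.453
endloop
endfacet
facet normal 0.493 -0.483 -0.723
outer loop
vertex 3.463 0.613 -0.807
vertex 2.921 0.368 -1.013
vertex 3.25 0.891 -1.138
endloop
endfacet
facet normal 0.585 0.766 0.267
outer loop
vertex 3.463 0.613 -0.807
vertex 3.25 0.891 -1.138
vertex 1.919 1.352 0.453
endloop
endfacet
facet normal -0.273 -0.106 -0.956
outer loop
vertex -1.783 -0.676 -1.611
vertex -2.301 -1.164 -1.409
vertex -2.36 -0.429 -1.474
endloop
endfacet
facet normal 0.345 0.917 -0.200
outer loop
vertex -1.783 -0.676 -1.611
vertex -2.36 -0.429 -1.474
vertex -1.401 -0.527 -0.272
endloop
endfacet
facet normal 0.344 0.918 -0.200
outer loop
vertex -1.401 -0.527 -0.272
vertex -2.36 -0.429 -1.474
vertex -1.978 -0.281 -0.135
endloop
endfacet
facet normal 0.272 0.105 0.957
outer loop
vertex -1.401 -0.527 -0.272
vertex -1.978 -0.281 -0.135
vertex -1.919 -1.016 -0.071
endloop
endfacet
facet normal -0.273 -0.106 -0.956
outer loop
vertex -2.36 -0.429 -1.474
vertex -2.301 -1.164 -1.409
vertex -2.892 -0.736 -1.288
endloop
endfacet
facet normal -0.488 0.872 0.043
outer loop
vertex -2.36 -0.429 -1.474
vertex -2.892 -0.736 -1.288
vertex -1.978 -0.281 -0.135
endloop
endfacet
facet normal -0.488 0.872 0.042
outer loop
vertex -1.978 -0.281 -0.135
vertex -2.892 -0.736 -1.288
vertex -2.511 -0.588 0.051
endloop
endfacet
facet normal 0.273 0.105 0.956
outer loop
vertex -1.978 -0.281 -0.135
vertex -2.511 -0.588 0.051
vertex -1.919 -1.016 -0.071
endloop
endfacet
facet normal -0.272 -0.105 -0.956
outer loop
vertex -2.892 -0.736 -1.288
vertex -2.301 -1.164 -1.409
vertex -2.979 -1.365 -1.194
endloop
endfacet
facet normal -0.953 0.169 0.252
outer loop
vertex -2.892 -0.736 -1.288
vertex -2.979 -1.365 -1.194
vertex -2.511 -0.588 0.051
endloop
endfacet
facet normal -0.953 0.169 0.252
outer loop
vertex -2.511 -0.588 0.051
vertex -2.979 -1.365 -1.194
vertex -2.598 -1.217 0.145
endloop
endfacet
facet normal 0.273 0.105 0.956
outer loop
vertex -2.511 -0.588 0.051
vertex -2.598 -1.217 0.145
vertex -1.919 -1.016 -0.071
endloop
endfacet
facet normal -0.272 -0.105 -0.956
outer loop
vertex -2.979 -1.365 -1.194
vertex -2.301 -1.164 -1.409
vertex -2.555 -1.843 -1.262
endloop
endfacet
facet normal -0.700 -0.660 0.272
outer loop
vertex -2.979 -1.365 -1.194
vertex -2.555 -1.843 -1.262
vertex -2.598 -1.217 0.145
endloop
endfacet
facet normal -0.700 -0.660 0.272
outer loop
vertex -2.598 -1.217 0.145
vertex -2.555 -1.843 -1.262
vertex -2.174 -1.695 0.077
endloop
endfacet
facet normal 0.273 0.106 0.956
outer loop
vertex -2.598 -1.217 0.145
vertex -2.174 -1.695 0.077
vertex -1.919 -1.016 -0.071
endloop
endfacet
facet normal -0.273 -0.105 -0.956
outer loop
vertex -2.555 -1.843 -1.262
vertex -2.301 -1.164 -1.409
vertex -1.94 -1.809 -1.441
endloop
endfacet
facet normal 0.080 -0.993 0.087
outer loop
vertex -2.555 -1.843 -1.262
vertex -1.94 -1.809 -1.441
vertex -2.174 -1.695 0.077
endloop
endfacet
facet normal 0.080 -0.993 0.087
outer loop
vertex -2.174 -1.695 0.077
vertex -1.94 -1.809 -1.441
vertex -1.558 -1.661 -0.102
endloop
endfacet
facet normal 0.272 0.106 0.956
outer loop
vertex -2.174 -1.695 0.077
vertex -1.558 -1.661 -0.102
vertex -1.919 -1.016 -0.071
endloop
endfacet
facet normal -0.272 -0.105 -0.956
outer loop
vertex -1.94 -1.809 -1.441
vertex -2.301 -1.164 -1.409
vertex -1.596 -1.29 -1.596
endloop
endfacet
facet normal 0.799 -0.579 -0.164
outer loop
vertex -1.94 -1.809 -1.441
vertex -1.596 -1.29 -1.596
vertex -1.558 -1.661 -0.102
endloop
endfacet
facet normal 0.799 -0.579 -0.164
outer loop
vertex -1.558 -1.661 -0.102
vertex -1.596 -1.29 -1.596
vertex -1.214 -1.142 -0.257
endloop
endfacet
facet normal 0.271 0.106 0.957
outer loop
vertex -1.558 -1.661 -0.102
vertex -1.214 -1.142 -0.257
vertex -1.919 -1.016 -0.071
endloop
endfacet
facet normal -0.273 -0.106 -0.956
outer loop
vertex -1.596 -1.29 -1.596
vertex -2.301 -1.164 -1.409
vertex -1.783 -0.676 -1.611
endloop
endfacet
facet normal 0.917 0.272 -0.292
outer loop
vertex -1.596 -1.29 -1.596
vertex -1.783 -0.676 -1.611
vertex -1.214 -1.142 -0.257
endloop
endfacet
facet normal 0.917 0.272 -0.292
outer loop
vertex -1.214 -1.142 -0.257
vertex -1.783 -0.676 -1.611
vertex -1.401 -0.527 -0.272
endloop
endfacet
facet normal 0.271 0.106 0.957
outer loop
vertex -1.214 -1.142 -0.257
vertex -1.401 -0.527 -0.272
vertex -1.919 -1.016 -0.071
endloop
endfacet

endsolid
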